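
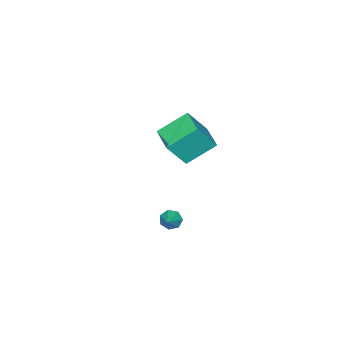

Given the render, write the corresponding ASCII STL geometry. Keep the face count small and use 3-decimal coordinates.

solid 
facet normal -0.752 -0.397 -0.526
outer loop
vertex 3.115 0.257 -1.394
vertex 2.791 0.152 -0.852
vertex 2.781 0.669 -1.228
endloop
endfacet
facet normal 0.553 0.655 -0.515
outer loop
vertex 3.115 0.257 -1.394
vertex 2.781 0.669 -1.228
vertex 3.769 0.668 -0.168
endloop
endfacet
facet normal -0.752 -0.397 -0.526
outer loop
vertex 2.781 0.669 -1.228
vertex 2.791 0.152 -0.852
vertex 2.455 0.692 -0.779
endloop
endfacet
facet normal 0.031 0.999 -0.028
outer loop
vertex 2.781 0.669 -1.228
vertex 2.455 0.692 -0.779
vertex 3.769 0.668 -0.168
endloop
endfacet
facet normal -0.752 -0.397 -0.526
outer loop
vertex 2.455 0.692 -0.779
vertex 2.791 0.152 -0.852
vertex 2.382 0.308 -0.385
endloop
endfacet
facet normal -0.285 0.712 0.641
outer loop
vertex 2.455 0.692 -0.779
vertex 2.382 0.308 -0.385
vertex 3.769 0.668 -0.168
endloop
endfacet
facet normal -0.752 -0.397 -0.526
outer loop
vertex 2.382 0.308 -0.385
vertex 2.791 0.152 -0.852
vertex 2.617 -0.194 -0.342
endloop
endfacet
facet normal -0.157 0.011 0.987
outer loop
vertex 2.382 0.308 -0.385
vertex 2.617 -0.194 -0.342
vertex 3.769 0.668 -0.168
endloop
endfacet
facet normal -0.752 -0.397 -0.526
outer loop
vertex 2.617 -0.194 -0.342
vertex 2.791 0.152 -0.852
vertex 2.983 -0.435 -0.684
endloop
endfacet
facet normal 0.320 -0.579 0.750
outer loop
vertex 2.617 -0.194 -0.342
vertex 2.983 -0.435 -0.684
vertex 3.769 0.668 -0.168
endloop
endfacet
facet normal -0.752 -0.397 -0.527
outer loop
vertex 2.983 -0.435 -0.684
vertex 2.791 0.152 -0.852
vertex 3.205 -0.234 -1.152
endloop
endfacet
facet normal 0.784 -0.610 0.110
outer loop
vertex 2.983 -0.435 -0.684
vertex 3.205 -0.234 -1.152
vertex 3.769 0.668 -0.168
endloop
endfacet
facet normal -0.752 -0.397 -0.526
outer loop
vertex 3.205 -0.234 -1.152
vertex 2.791 0.152 -0.852
vertex 3.115 0.257 -1.394
endloop
endfacet
facet normal 0.889 -0.061 -0.454
outer loop
vertex 3.205 -0.234 -1.152
vertex 3.115 0.257 -1.394
vertex 3.769 0.668 -0.168
endloop
endfacet
facet normal -0.662 0.492 0.566
outer loop
vertex -4.376 -4.28 1.507
vertex -3.362 -2.797 1.402
vertex -5.42 -3.689 -0.229
endloop
endfacet
facet normal -0.564 -0.824 0.058
outer loop
vertex -3.978 -4.763 -1.462
vertex -4.376 -4.28 1.507
vertex -5.42 -3.689 -0.229
endloop
endfacet
facet normal -0.662 0.492 0.566
outer loop
vertex -5.42 -3.689 -0.229
vertex -3.362 -2.797 1.402
vertex -4.406 -2.206 -0.334
endloop
endfacet
facet normal -0.495 0.280 -0.823
outer loop
vertex -4.406 -2.206 -0.334
vertex -3.978 -4.763 -1.462
vertex -5.42 -3.689 -0.229
endloop
endfacet
facet normal 0.495 -0.280 0.823
outer loop
vertex -4.376 -4.28 1.507
vertex -1.92 -3.871 0.169
vertex -3.362 -2.797 1.402
endloop
endfacet
facet normal -0.564 -0.824 0.058
outer loop
vertex -2.934 -5.354 0.274
vertex -4.376 -4.28 1.507
vertex -3.978 -4.763 -1.462
endloop
endfacet
facet normal 0.495 -0.280 0.823
outer loop
vertex -2.934 -5.354 0.274
vertex -1.92 -3.871 0.169
vertex -4.376 -4.28 1.507
endloop
endfacet
facet normal 0.564 0.824 -0.058
outer loop
vertex -3.362 -2.797 1.402
vertex -1.92 -3.871 0.169
vertex -4.406 -2.206 -0.334
endloop
endfacet
facet normal -0.495 0.280 -0.823
outer loop
vertex -2.964 -3.28 -1.567
vertex -3.978 -4.763 -1.462
vertex -4.406 -2.206 -0.334
endloop
endfacet
facet normal 0.564 0.824 -0.058
outer loop
vertex -4.406 -2.206 -0.334
vertex -1.92 -3.871 0.169
vertex -2.964 -3.28 -1.567
endloop
endfacet
facet normal 0.662 -0.492 -0.566
outer loop
vertex -2.964 -3.28 -1.567
vertex -2.934 -5.354 0.274
vertex -3.978 -4.763 -1.462
endloop
endfacet
facet normal 0.662 -0.492 -0.566
outer loop
vertex -1.92 -3.871 0.169
vertex -2.934 -5.354 0.274
vertex -2.964 -3.28 -1.567
endloop
endfacet

endsolid


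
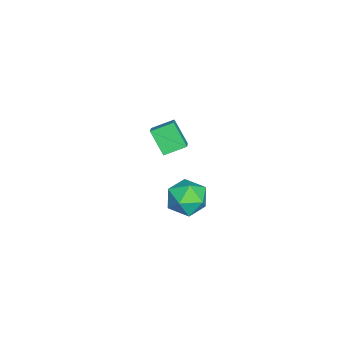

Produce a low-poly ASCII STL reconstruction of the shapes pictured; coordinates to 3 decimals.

solid 
facet normal -0.370 -0.499 0.784
outer loop
vertex -3.462 0.083 1.08
vertex -3.88 1.129 1.549
vertex -4.179 -0.022 0.675
endloop
endfacet
facet normal 0.342 -0.858 -0.384
outer loop
vertex -3.62 0.731 -0.509
vertex -3.462 0.083 1.08
vertex -4.179 -0.022 0.675
endloop
endfacet
facet normal -0.370 -0.499 0.784
outer loop
vertex -4.179 -0.022 0.675
vertex -3.88 1.129 1.549
vertex -4.596 1.024 1.144
endloop
endfacet
facet normal -0.864 -0.126 -0.488
outer loop
vertex -4.596 1.024 1.144
vertex -3.62 0.731 -0.509
vertex -4.179 -0.022 0.675
endloop
endfacet
facet normal 0.864 0.126 0.488
outer loop
vertex -3.462 0.083 1.08
vertex -3.321 1.882 0.365
vertex -3.88 1.129 1.549
endloop
endfacet
facet normal 0.343 -0.857 -0.384
outer loop
vertex -2.904 0.836 -0.104
vertex -3.462 0.083 1.08
vertex -3.62 0.731 -0.509
endloop
endfacet
facet normal 0.864 0.126 0.487
outer loop
vertex -2.904 0.836 -0.104
vertex -3.321 1.882 0.365
vertex -3.462 0.083 1.08
endloop
endfacet
facet normal -0.343 0.858 0.384
outer loop
vertex -3.88 1.129 1.549
vertex -3.321 1.882 0.365
vertex -4.596 1.024 1.144
endloop
endfacet
facet normal -0.864 -0.127 -0.488
outer loop
vertex -4.038 1.777 -0.04
vertex -3.62 0.731 -0.509
vertex -4.596 1.024 1.144
endloop
endfacet
facet normal -0.342 0.857 0.384
outer loop
vertex -4.596 1.024 1.144
vertex -3.321 1.882 0.365
vertex -4.038 1.777 -0.04
endloop
endfacet
facet normal 0.370 0.499 -0.784
outer loop
vertex -4.038 1.777 -0.04
vertex -2.904 0.836 -0.104
vertex -3.62 0.731 -0.509
endloop
endfacet
facet normal 0.370 0.499 -0.784
outer loop
vertex -3.321 1.882 0.365
vertex -2.904 0.836 -0.104
vertex -4.038 1.777 -0.04
endloop
endfacet
facet normal -0.638 0.730 -0.244
outer loop
vertex 2.079 3.73 1.255
vertex 1.271 3.077 1.416
vertex 1.638 3.663 2.207
endloop
endfacet
facet normal -0.045 0.998 0.049
outer loop
vertex 2.079 3.73 1.255
vertex 1.638 3.663 2.207
vertex 2.684 3.715 2.114
endloop
endfacet
facet normal 0.511 0.787 -0.346
outer loop
vertex 2.079 3.73 1.255
vertex 2.684 3.715 2.114
vertex 2.963 3.161 1.265
endloop
endfacet
facet normal 0.261 0.389 -0.884
outer loop
vertex 2.079 3.73 1.255
vertex 2.963 3.161 1.265
vertex 2.09 2.767 0.834
endloop
endfacet
facet normal -0.449 0.354 -0.820
outer loop
vertex 2.079 3.73 1.255
vertex 2.09 2.767 0.834
vertex 1.271 3.077 1.416
endloop
endfacet
facet normal 0.027 0.714 0.700
outer loop
vertex 2.684 3.715 2.114
vertex 1.638 3.663 2.207
vertex 2.25 3.053 2.806
endloop
endfacet
facet normal -0.933 0.280 0.225
outer loop
vertex 1.638 3.663 2.207
vertex 1.271 3.077 1.416
vertex 1.377 2.659 2.375
endloop
endfacet
facet normal -0.627 -0.328 -0.707
outer loop
vertex 1.271 3.077 1.416
vertex 2.09 2.767 0.834
vertex 1.656 2.105 1.526
endloop
endfacet
facet normal 0.522 -0.271 -0.809
outer loop
vertex 2.09 2.767 0.834
vertex 2.963 3.161 1.265
vertex 2.702 2.157 1.433
endloop
endfacet
facet normal 0.926 0.373 0.060
outer loop
vertex 2.963 3.161 1.265
vertex 2.684 3.715 2.114
vertex 3.069 2.743 2.224
endloop
endfacet
facet normal -0.261 -0.389 0.884
outer loop
vertex 2.261 2.09 2.385
vertex 2.25 3.053 2.806
vertex 1.377 2.659 2.375
endloop
endfacet
facet normal -0.511 -0.787 0.346
outer loop
vertex 2.261 2.09 2.385
vertex 1.377 2.659 2.375
vertex 1.656 2.105 1.526
endloop
endfacet
facet normal 0.045 -0.998 -0.049
outer loop
vertex 2.261 2.09 2.385
vertex 1.656 2.105 1.526
vertex 2.702 2.157 1.433
endloop
endfacet
facet normal 0.638 -0.730 0.244
outer loop
vertex 2.261 2.09 2.385
vertex 2.702 2.157 1.433
vertex 3.069 2.743 2.224
endloop
endfacet
facet normal 0.449 -0.354 0.820
outer loop
vertex 2.261 2.09 2.385
vertex 3.069 2.743 2.224
vertex 2.25 3.053 2.806
endloop
endfacet
facet normal -0.522 0.271 0.809
outer loop
vertex 1.377 2.659 2.375
vertex 2.25 3.053 2.806
vertex 1.638 3.663 2.207
endloop
endfacet
facet normal -0.926 -0.373 -0.060
outer loop
vertex 1.656 2.105 1.526
vertex 1.377 2.659 2.375
vertex 1.271 3.077 1.416
endloop
endfacet
facet normal -0.027 -0.714 -0.700
outer loop
vertex 2.702 2.157 1.433
vertex 1.656 2.105 1.526
vertex 2.09 2.767 0.834
endloop
endfacet
facet normal 0.933 -0.280 -0.225
outer loop
vertex 3.069 2.743 2.224
vertex 2.702 2.157 1.433
vertex 2.963 3.161 1.265
endloop
endfacet
facet normal 0.627 0.328 0.707
outer loop
vertex 2.25 3.053 2.806
vertex 3.069 2.743 2.224
vertex 2.684 3.715 2.114
endloop
endfacet

endsolid


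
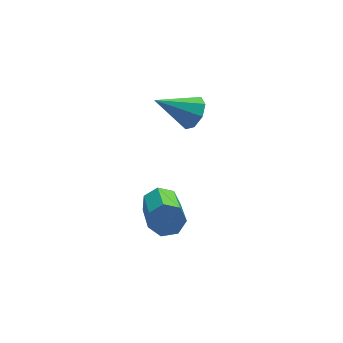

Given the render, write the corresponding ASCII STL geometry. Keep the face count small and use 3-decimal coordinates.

solid 
facet normal 0.828 0.017 -0.560
outer loop
vertex 1.099 2.694 1.778
vertex 0.846 2.391 1.395
vertex 0.9 2.929 1.491
endloop
endfacet
facet normal -0.029 0.764 0.645
outer loop
vertex 1.099 2.694 1.778
vertex 0.9 2.929 1.491
vertex -0.206 2.369 2.105
endloop
endfacet
facet normal 0.829 0.016 -0.558
outer loop
vertex 0.9 2.929 1.491
vertex 0.846 2.391 1.395
vertex 0.67 2.849 1.147
endloop
endfacet
facet normal -0.419 0.905 0.070
outer loop
vertex 0.9 2.929 1.491
vertex 0.67 2.849 1.147
vertex -0.206 2.369 2.105
endloop
endfacet
facet normal 0.829 0.016 -0.559
outer loop
vertex 0.67 2.849 1.147
vertex 0.846 2.391 1.395
vertex 0.543 2.5 0.949
endloop
endfacet
facet normal -0.746 0.513 -0.425
outer loop
vertex 0.67 2.849 1.147
vertex 0.543 2.5 0.949
vertex -0.206 2.369 2.105
endloop
endfacet
facet normal 0.829 0.017 -0.559
outer loop
vertex 0.543 2.5 0.949
vertex 0.846 2.391 1.395
vertex 0.594 2.087 1.012
endloop
endfacet
facet normal -0.815 -0.184 -0.549
outer loop
vertex 0.543 2.5 0.949
vertex 0.594 2.087 1.012
vertex -0.206 2.369 2.105
endloop
endfacet
facet normal 0.829 0.018 -0.560
outer loop
vertex 0.594 2.087 1.012
vertex 0.846 2.391 1.395
vertex 0.793 1.852 1.299
endloop
endfacet
facet normal -0.587 -0.777 -0.229
outer loop
vertex 0.594 2.087 1.012
vertex 0.793 1.852 1.299
vertex -0.206 2.369 2.105
endloop
endfacet
facet normal 0.829 0.018 -0.559
outer loop
vertex 0.793 1.852 1.299
vertex 0.846 2.391 1.395
vertex 1.023 1.932 1.643
endloop
endfacet
facet normal -0.197 -0.918 0.345
outer loop
vertex 0.793 1.852 1.299
vertex 1.023 1.932 1.643
vertex -0.206 2.369 2.105
endloop
endfacet
facet normal 0.829 0.018 -0.559
outer loop
vertex 1.023 1.932 1.643
vertex 0.846 2.391 1.395
vertex 1.149 2.281 1.841
endloop
endfacet
facet normal 0.130 -0.524 0.842
outer loop
vertex 1.023 1.932 1.643
vertex 1.149 2.281 1.841
vertex -0.206 2.369 2.105
endloop
endfacet
facet normal 0.829 0.015 -0.559
outer loop
vertex 1.149 2.281 1.841
vertex 0.846 2.391 1.395
vertex 1.099 2.694 1.778
endloop
endfacet
facet normal 0.199 0.171 0.965
outer loop
vertex 1.149 2.281 1.841
vertex 1.099 2.694 1.778
vertex -0.206 2.369 2.105
endloop
endfacet
facet normal 0.023 0.886 -0.462
outer loop
vertex -0.067 -0.036 -0.598
vertex -0.332 0.171 -0.214
vertex 0.174 0.131 -0.266
endloop
endfacet
facet normal 0.839 -0.268 -0.474
outer loop
vertex -0.067 -0.036 -0.598
vertex 0.174 0.131 -0.266
vertex -0.103 -1.437 0.13
endloop
endfacet
facet normal 0.838 -0.268 -0.475
outer loop
vertex -0.103 -1.437 0.13
vertex 0.174 0.131 -0.266
vertex 0.138 -1.271 0.462
endloop
endfacet
facet normal -0.023 -0.887 0.460
outer loop
vertex -0.103 -1.437 0.13
vertex 0.138 -1.271 0.462
vertex -0.368 -1.231 0.514
endloop
endfacet
facet normal 0.023 0.887 -0.460
outer loop
vertex 0.174 0.131 -0.266
vertex -0.332 0.171 -0.214
vertex 0.034 0.327 0.105
endloop
endfacet
facet normal 0.948 0.127 0.291
outer loop
vertex 0.174 0.131 -0.266
vertex 0.034 0.327 0.105
vertex 0.138 -1.271 0.462
endloop
endfacet
facet normal 0.948 0.127 0.291
outer loop
vertex 0.138 -1.271 0.462
vertex 0.034 0.327 0.105
vertex -0.002 -1.074 0.833
endloop
endfacet
facet normal -0.023 -0.886 0.462
outer loop
vertex 0.138 -1.271 0.462
vertex -0.002 -1.074 0.833
vertex -0.368 -1.231 0.514
endloop
endfacet
facet normal 0.023 0.887 -0.461
outer loop
vertex 0.034 0.327 0.105
vertex -0.332 0.171 -0.214
vertex -0.381 0.406 0.236
endloop
endfacet
facet normal 0.345 0.426 0.836
outer loop
vertex 0.034 0.327 0.105
vertex -0.381 0.406 0.236
vertex -0.002 -1.074 0.833
endloop
endfacet
facet normal 0.343 0.426 0.837
outer loop
vertex -0.002 -1.074 0.833
vertex -0.381 0.406 0.236
vertex -0.418 -0.996 0.964
endloop
endfacet
facet normal -0.021 -0.887 0.461
outer loop
vertex -0.002 -1.074 0.833
vertex -0.418 -0.996 0.964
vertex -0.368 -1.231 0.514
endloop
endfacet
facet normal 0.024 0.887 -0.461
outer loop
vertex -0.381 0.406 0.236
vertex -0.332 0.171 -0.214
vertex -0.759 0.308 0.028
endloop
endfacet
facet normal -0.519 0.405 0.753
outer loop
vertex -0.381 0.406 0.236
vertex -0.759 0.308 0.028
vertex -0.418 -0.996 0.964
endloop
endfacet
facet normal -0.519 0.405 0.753
outer loop
vertex -0.418 -0.996 0.964
vertex -0.759 0.308 0.028
vertex -0.796 -1.094 0.756
endloop
endfacet
facet normal -0.023 -0.887 0.461
outer loop
vertex -0.418 -0.996 0.964
vertex -0.796 -1.094 0.756
vertex -0.368 -1.231 0.514
endloop
endfacet
facet normal 0.023 0.887 -0.461
outer loop
vertex -0.759 0.308 0.028
vertex -0.332 0.171 -0.214
vertex -0.815 0.106 -0.363
endloop
endfacet
facet normal -0.992 0.079 0.101
outer loop
vertex -0.759 0.308 0.028
vertex -0.815 0.106 -0.363
vertex -0.796 -1.094 0.756
endloop
endfacet
facet normal -0.992 0.079 0.102
outer loop
vertex -0.796 -1.094 0.756
vertex -0.815 0.106 -0.363
vertex -0.852 -1.295 0.366
endloop
endfacet
facet normal -0.024 -0.887 0.461
outer loop
vertex -0.796 -1.094 0.756
vertex -0.852 -1.295 0.366
vertex -0.368 -1.231 0.514
endloop
endfacet
facet normal 0.023 0.887 -0.462
outer loop
vertex -0.815 0.106 -0.363
vertex -0.332 0.171 -0.214
vertex -0.507 -0.047 -0.641
endloop
endfacet
facet normal -0.717 -0.307 -0.626
outer loop
vertex -0.815 0.106 -0.363
vertex -0.507 -0.047 -0.641
vertex -0.852 -1.295 0.366
endloop
endfacet
facet normal -0.717 -0.307 -0.626
outer loop
vertex -0.852 -1.295 0.366
vertex -0.507 -0.047 -0.641
vertex -0.544 -1.448 0.088
endloop
endfacet
facet normal -0.024 -0.887 0.462
outer loop
vertex -0.852 -1.295 0.366
vertex -0.544 -1.448 0.088
vertex -0.368 -1.231 0.514
endloop
endfacet
facet normal 0.023 0.887 -0.462
outer loop
vertex -0.507 -0.047 -0.641
vertex -0.332 0.171 -0.214
vertex -0.067 -0.036 -0.598
endloop
endfacet
facet normal 0.098 -0.461 -0.882
outer loop
vertex -0.507 -0.047 -0.641
vertex -0.067 -0.036 -0.598
vertex -0.544 -1.448 0.088
endloop
endfacet
facet normal 0.096 -0.461 -0.882
outer loop
vertex -0.544 -1.448 0.088
vertex -0.067 -0.036 -0.598
vertex -0.103 -1.437 0.13
endloop
endfacet
facet normal -0.022 -0.887 0.461
outer loop
vertex -0.544 -1.448 0.088
vertex -0.103 -1.437 0.13
vertex -0.368 -1.231 0.514
endloop
endfacet

endsolid


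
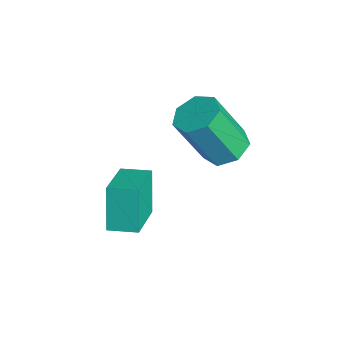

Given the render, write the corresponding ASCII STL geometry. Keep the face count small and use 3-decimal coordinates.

solid 
facet normal 0.068 0.453 -0.889
outer loop
vertex 1.932 0.594 1.17
vertex 1.285 1.117 1.387
vertex 2.129 1.229 1.509
endloop
endfacet
facet normal 0.962 -0.265 -0.062
outer loop
vertex 1.932 0.594 1.17
vertex 2.129 1.229 1.509
vertex 1.783 -0.399 3.116
endloop
endfacet
facet normal 0.962 -0.265 -0.061
outer loop
vertex 1.783 -0.399 3.116
vertex 2.129 1.229 1.509
vertex 1.979 0.236 3.455
endloop
endfacet
facet normal -0.068 -0.454 0.889
outer loop
vertex 1.783 -0.399 3.116
vertex 1.979 0.236 3.455
vertex 1.135 0.123 3.333
endloop
endfacet
facet normal 0.068 0.453 -0.889
outer loop
vertex 2.129 1.229 1.509
vertex 1.285 1.117 1.387
vertex 1.689 1.78 1.756
endloop
endfacet
facet normal 0.805 0.501 0.318
outer loop
vertex 2.129 1.229 1.509
vertex 1.689 1.78 1.756
vertex 1.979 0.236 3.455
endloop
endfacet
facet normal 0.806 0.500 0.317
outer loop
vertex 1.979 0.236 3.455
vertex 1.689 1.78 1.756
vertex 1.54 0.786 3.702
endloop
endfacet
facet normal -0.068 -0.453 0.889
outer loop
vertex 1.979 0.236 3.455
vertex 1.54 0.786 3.702
vertex 1.135 0.123 3.333
endloop
endfacet
facet normal 0.068 0.453 -0.889
outer loop
vertex 1.689 1.78 1.756
vertex 1.285 1.117 1.387
vertex 0.946 1.831 1.725
endloop
endfacet
facet normal 0.042 0.888 0.457
outer loop
vertex 1.689 1.78 1.756
vertex 0.946 1.831 1.725
vertex 1.54 0.786 3.702
endloop
endfacet
facet normal 0.043 0.889 0.457
outer loop
vertex 1.54 0.786 3.702
vertex 0.946 1.831 1.725
vertex 0.796 0.838 3.671
endloop
endfacet
facet normal -0.069 -0.453 0.889
outer loop
vertex 1.54 0.786 3.702
vertex 0.796 0.838 3.671
vertex 1.135 0.123 3.333
endloop
endfacet
facet normal 0.068 0.453 -0.889
outer loop
vertex 0.946 1.831 1.725
vertex 1.285 1.117 1.387
vertex 0.457 1.344 1.439
endloop
endfacet
facet normal -0.753 0.608 0.252
outer loop
vertex 0.946 1.831 1.725
vertex 0.457 1.344 1.439
vertex 0.796 0.838 3.671
endloop
endfacet
facet normal -0.753 0.608 0.252
outer loop
vertex 0.796 0.838 3.671
vertex 0.457 1.344 1.439
vertex 0.307 0.351 3.386
endloop
endfacet
facet normal -0.068 -0.452 0.889
outer loop
vertex 0.796 0.838 3.671
vertex 0.307 0.351 3.386
vertex 1.135 0.123 3.333
endloop
endfacet
facet normal 0.068 0.453 -0.889
outer loop
vertex 0.457 1.344 1.439
vertex 1.285 1.117 1.387
vertex 0.592 0.686 1.114
endloop
endfacet
facet normal -0.981 -0.131 -0.142
outer loop
vertex 0.457 1.344 1.439
vertex 0.592 0.686 1.114
vertex 0.307 0.351 3.386
endloop
endfacet
facet normal -0.981 -0.131 -0.142
outer loop
vertex 0.307 0.351 3.386
vertex 0.592 0.686 1.114
vertex 0.442 -0.307 3.06
endloop
endfacet
facet normal -0.068 -0.454 0.888
outer loop
vertex 0.307 0.351 3.386
vertex 0.442 -0.307 3.06
vertex 1.135 0.123 3.333
endloop
endfacet
facet normal 0.068 0.453 -0.889
outer loop
vertex 0.592 0.686 1.114
vertex 1.285 1.117 1.387
vertex 1.249 0.352 0.994
endloop
endfacet
facet normal -0.470 -0.771 -0.430
outer loop
vertex 0.592 0.686 1.114
vertex 1.249 0.352 0.994
vertex 0.442 -0.307 3.06
endloop
endfacet
facet normal -0.470 -0.771 -0.430
outer loop
vertex 0.442 -0.307 3.06
vertex 1.249 0.352 0.994
vertex 1.099 -0.641 2.94
endloop
endfacet
facet normal -0.068 -0.454 0.888
outer loop
vertex 0.442 -0.307 3.06
vertex 1.099 -0.641 2.94
vertex 1.135 0.123 3.333
endloop
endfacet
facet normal 0.068 0.453 -0.889
outer loop
vertex 1.249 0.352 0.994
vertex 1.285 1.117 1.387
vertex 1.932 0.594 1.17
endloop
endfacet
facet normal 0.395 -0.830 -0.393
outer loop
vertex 1.249 0.352 0.994
vertex 1.932 0.594 1.17
vertex 1.099 -0.641 2.94
endloop
endfacet
facet normal 0.395 -0.830 -0.393
outer loop
vertex 1.099 -0.641 2.94
vertex 1.932 0.594 1.17
vertex 1.783 -0.399 3.116
endloop
endfacet
facet normal -0.068 -0.454 0.888
outer loop
vertex 1.099 -0.641 2.94
vertex 1.783 -0.399 3.116
vertex 1.135 0.123 3.333
endloop
endfacet
facet normal -0.787 0.454 -0.418
outer loop
vertex 1.155 -2.39 1.167
vertex 1.631 -1.481 1.258
vertex 1.825 -2.593 -0.316
endloop
endfacet
facet normal -0.462 -0.883 -0.088
outer loop
vertex 3.329 -3.459 0.482
vertex 1.155 -2.39 1.167
vertex 1.825 -2.593 -0.316
endloop
endfacet
facet normal -0.787 0.454 -0.418
outer loop
vertex 1.825 -2.593 -0.316
vertex 1.631 -1.481 1.258
vertex 2.301 -1.684 -0.225
endloop
endfacet
facet normal 0.409 -0.123 -0.904
outer loop
vertex 2.301 -1.684 -0.225
vertex 3.329 -3.459 0.482
vertex 1.825 -2.593 -0.316
endloop
endfacet
facet normal -0.409 0.123 0.904
outer loop
vertex 1.155 -2.39 1.167
vertex 3.135 -2.347 2.056
vertex 1.631 -1.481 1.258
endloop
endfacet
facet normal -0.462 -0.883 -0.088
outer loop
vertex 2.659 -3.256 1.965
vertex 1.155 -2.39 1.167
vertex 3.329 -3.459 0.482
endloop
endfacet
facet normal -0.409 0.123 0.904
outer loop
vertex 2.659 -3.256 1.965
vertex 3.135 -2.347 2.056
vertex 1.155 -2.39 1.167
endloop
endfacet
facet normal 0.462 0.883 0.088
outer loop
vertex 1.631 -1.481 1.258
vertex 3.135 -2.347 2.056
vertex 2.301 -1.684 -0.225
endloop
endfacet
facet normal 0.409 -0.123 -0.904
outer loop
vertex 3.805 -2.55 0.573
vertex 3.329 -3.459 0.482
vertex 2.301 -1.684 -0.225
endloop
endfacet
facet normal 0.462 0.883 0.088
outer loop
vertex 2.301 -1.684 -0.225
vertex 3.135 -2.347 2.056
vertex 3.805 -2.55 0.573
endloop
endfacet
facet normal 0.787 -0.454 0.418
outer loop
vertex 3.805 -2.55 0.573
vertex 2.659 -3.256 1.965
vertex 3.329 -3.459 0.482
endloop
endfacet
facet normal 0.787 -0.454 0.418
outer loop
vertex 3.135 -2.347 2.056
vertex 2.659 -3.256 1.965
vertex 3.805 -2.55 0.573
endloop
endfacet

endsolid


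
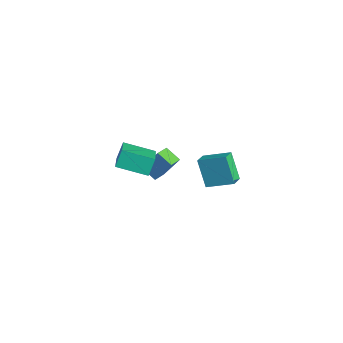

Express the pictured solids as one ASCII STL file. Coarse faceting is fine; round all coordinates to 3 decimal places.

solid 
facet normal -0.581 -0.766 0.275
outer loop
vertex 1.984 -3.859 4.034
vertex 0.499 -3.062 3.115
vertex 2.237 -4.35 3.2
endloop
endfacet
facet normal 0.774 -0.415 0.479
outer loop
vertex 3.201 -3.078 2.745
vertex 1.984 -3.859 4.034
vertex 2.237 -4.35 3.2
endloop
endfacet
facet normal -0.581 -0.766 0.275
outer loop
vertex 2.237 -4.35 3.2
vertex 0.499 -3.062 3.115
vertex 0.751 -3.553 2.281
endloop
endfacet
facet normal 0.253 -0.490 -0.834
outer loop
vertex 0.751 -3.553 2.281
vertex 3.201 -3.078 2.745
vertex 2.237 -4.35 3.2
endloop
endfacet
facet normal -0.253 0.490 0.834
outer loop
vertex 1.984 -3.859 4.034
vertex 1.463 -1.79 2.66
vertex 0.499 -3.062 3.115
endloop
endfacet
facet normal 0.774 -0.416 0.478
outer loop
vertex 2.949 -2.587 3.579
vertex 1.984 -3.859 4.034
vertex 3.201 -3.078 2.745
endloop
endfacet
facet normal -0.253 0.490 0.834
outer loop
vertex 2.949 -2.587 3.579
vertex 1.463 -1.79 2.66
vertex 1.984 -3.859 4.034
endloop
endfacet
facet normal -0.774 0.415 -0.478
outer loop
vertex 0.499 -3.062 3.115
vertex 1.463 -1.79 2.66
vertex 0.751 -3.553 2.281
endloop
endfacet
facet normal 0.253 -0.490 -0.834
outer loop
vertex 1.716 -2.281 1.826
vertex 3.201 -3.078 2.745
vertex 0.751 -3.553 2.281
endloop
endfacet
facet normal -0.773 0.415 -0.479
outer loop
vertex 0.751 -3.553 2.281
vertex 1.463 -1.79 2.66
vertex 1.716 -2.281 1.826
endloop
endfacet
facet normal 0.581 0.766 -0.275
outer loop
vertex 1.716 -2.281 1.826
vertex 2.949 -2.587 3.579
vertex 3.201 -3.078 2.745
endloop
endfacet
facet normal 0.581 0.766 -0.275
outer loop
vertex 1.463 -1.79 2.66
vertex 2.949 -2.587 3.579
vertex 1.716 -2.281 1.826
endloop
endfacet
facet normal -0.508 -0.015 0.861
outer loop
vertex -1.618 2.203 -2.338
vertex -0.644 3.34 -1.744
vertex -2.164 2.834 -2.649
endloop
endfacet
facet normal -0.605 -0.705 -0.369
outer loop
vertex -1.276 2.86 -4.156
vertex -1.618 2.203 -2.338
vertex -2.164 2.834 -2.649
endloop
endfacet
facet normal -0.508 -0.015 0.861
outer loop
vertex -2.164 2.834 -2.649
vertex -0.644 3.34 -1.744
vertex -1.19 3.97 -2.055
endloop
endfacet
facet normal -0.613 0.708 -0.349
outer loop
vertex -1.19 3.97 -2.055
vertex -1.276 2.86 -4.156
vertex -2.164 2.834 -2.649
endloop
endfacet
facet normal 0.614 -0.708 0.349
outer loop
vertex -1.618 2.203 -2.338
vertex 0.244 3.366 -3.251
vertex -0.644 3.34 -1.744
endloop
endfacet
facet normal -0.605 -0.706 -0.369
outer loop
vertex -0.73 2.23 -3.845
vertex -1.618 2.203 -2.338
vertex -1.276 2.86 -4.156
endloop
endfacet
facet normal 0.614 -0.708 0.349
outer loop
vertex -0.73 2.23 -3.845
vertex 0.244 3.366 -3.251
vertex -1.618 2.203 -2.338
endloop
endfacet
facet normal 0.605 0.706 0.369
outer loop
vertex -0.644 3.34 -1.744
vertex 0.244 3.366 -3.251
vertex -1.19 3.97 -2.055
endloop
endfacet
facet normal -0.614 0.708 -0.349
outer loop
vertex -0.302 3.997 -3.562
vertex -1.276 2.86 -4.156
vertex -1.19 3.97 -2.055
endloop
endfacet
facet normal 0.605 0.705 0.369
outer loop
vertex -1.19 3.97 -2.055
vertex 0.244 3.366 -3.251
vertex -0.302 3.997 -3.562
endloop
endfacet
facet normal 0.508 0.015 -0.861
outer loop
vertex -0.302 3.997 -3.562
vertex -0.73 2.23 -3.845
vertex -1.276 2.86 -4.156
endloop
endfacet
facet normal 0.508 0.015 -0.861
outer loop
vertex 0.244 3.366 -3.251
vertex -0.73 2.23 -3.845
vertex -0.302 3.997 -3.562
endloop
endfacet
facet normal -0.504 0.816 -0.282
outer loop
vertex 0.36 -0.624 1.536
vertex 1.143 -0.295 1.088
vertex -0.052 -1.299 0.321
endloop
endfacet
facet normal -0.815 -0.343 0.467
outer loop
vertex 0.397 -2.025 0.572
vertex 0.36 -0.624 1.536
vertex -0.052 -1.299 0.321
endloop
endfacet
facet normal -0.504 0.816 -0.282
outer loop
vertex -0.052 -1.299 0.321
vertex 1.143 -0.295 1.088
vertex 0.731 -0.97 -0.127
endloop
endfacet
facet normal -0.284 -0.465 -0.838
outer loop
vertex 0.731 -0.97 -0.127
vertex 0.397 -2.025 0.572
vertex -0.052 -1.299 0.321
endloop
endfacet
facet normal 0.284 0.465 0.838
outer loop
vertex 0.36 -0.624 1.536
vertex 1.592 -1.021 1.339
vertex 1.143 -0.295 1.088
endloop
endfacet
facet normal -0.815 -0.343 0.467
outer loop
vertex 0.809 -1.35 1.787
vertex 0.36 -0.624 1.536
vertex 0.397 -2.025 0.572
endloop
endfacet
facet normal 0.284 0.465 0.838
outer loop
vertex 0.809 -1.35 1.787
vertex 1.592 -1.021 1.339
vertex 0.36 -0.624 1.536
endloop
endfacet
facet normal 0.815 0.343 -0.467
outer loop
vertex 1.143 -0.295 1.088
vertex 1.592 -1.021 1.339
vertex 0.731 -0.97 -0.127
endloop
endfacet
facet normal -0.284 -0.465 -0.838
outer loop
vertex 1.18 -1.696 0.124
vertex 0.397 -2.025 0.572
vertex 0.731 -0.97 -0.127
endloop
endfacet
facet normal 0.815 0.343 -0.467
outer loop
vertex 0.731 -0.97 -0.127
vertex 1.592 -1.021 1.339
vertex 1.18 -1.696 0.124
endloop
endfacet
facet normal 0.504 -0.816 0.282
outer loop
vertex 1.18 -1.696 0.124
vertex 0.809 -1.35 1.787
vertex 0.397 -2.025 0.572
endloop
endfacet
facet normal 0.504 -0.816 0.282
outer loop
vertex 1.592 -1.021 1.339
vertex 0.809 -1.35 1.787
vertex 1.18 -1.696 0.124
endloop
endfacet

endsolid


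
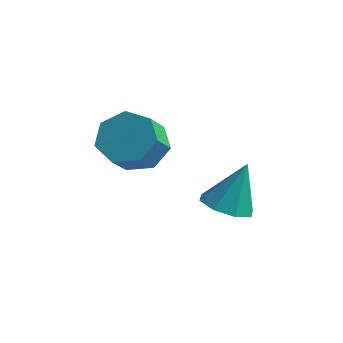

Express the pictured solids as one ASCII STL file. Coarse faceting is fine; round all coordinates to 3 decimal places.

solid 
facet normal -0.187 -0.364 -0.912
outer loop
vertex -0.364 0.947 -3.836
vertex -1.285 0.952 -3.649
vertex -0.678 1.567 -4.019
endloop
endfacet
facet normal 0.876 0.472 0.095
outer loop
vertex -0.364 0.947 -3.836
vertex -0.678 1.567 -4.019
vertex -0.935 1.628 -1.951
endloop
endfacet
facet normal -0.189 -0.363 -0.913
outer loop
vertex -0.678 1.567 -4.019
vertex -1.285 0.952 -3.649
vertex -1.348 1.828 -3.984
endloop
endfacet
facet normal 0.364 0.931 0.018
outer loop
vertex -0.678 1.567 -4.019
vertex -1.348 1.828 -3.984
vertex -0.935 1.628 -1.951
endloop
endfacet
facet normal -0.188 -0.363 -0.913
outer loop
vertex -1.348 1.828 -3.984
vertex -1.285 0.952 -3.649
vertex -1.981 1.575 -3.753
endloop
endfacet
facet normal -0.317 0.935 0.156
outer loop
vertex -1.348 1.828 -3.984
vertex -1.981 1.575 -3.753
vertex -0.935 1.628 -1.951
endloop
endfacet
facet normal -0.189 -0.363 -0.912
outer loop
vertex -1.981 1.575 -3.753
vertex -1.285 0.952 -3.649
vertex -2.206 0.958 -3.461
endloop
endfacet
facet normal -0.764 0.482 0.429
outer loop
vertex -1.981 1.575 -3.753
vertex -2.206 0.958 -3.461
vertex -0.935 1.628 -1.951
endloop
endfacet
facet normal -0.189 -0.363 -0.913
outer loop
vertex -2.206 0.958 -3.461
vertex -1.285 0.952 -3.649
vertex -1.892 0.337 -3.279
endloop
endfacet
facet normal -0.717 -0.164 0.677
outer loop
vertex -2.206 0.958 -3.461
vertex -1.892 0.337 -3.279
vertex -0.935 1.628 -1.951
endloop
endfacet
facet normal -0.188 -0.363 -0.912
outer loop
vertex -1.892 0.337 -3.279
vertex -1.285 0.952 -3.649
vertex -1.222 0.076 -3.313
endloop
endfacet
facet normal -0.205 -0.624 0.754
outer loop
vertex -1.892 0.337 -3.279
vertex -1.222 0.076 -3.313
vertex -0.935 1.628 -1.951
endloop
endfacet
facet normal -0.188 -0.363 -0.912
outer loop
vertex -1.222 0.076 -3.313
vertex -1.285 0.952 -3.649
vertex -0.589 0.329 -3.544
endloop
endfacet
facet normal 0.476 -0.628 0.616
outer loop
vertex -1.222 0.076 -3.313
vertex -0.589 0.329 -3.544
vertex -0.935 1.628 -1.951
endloop
endfacet
facet normal -0.187 -0.363 -0.913
outer loop
vertex -0.589 0.329 -3.544
vertex -1.285 0.952 -3.649
vertex -0.364 0.947 -3.836
endloop
endfacet
facet normal 0.923 -0.174 0.343
outer loop
vertex -0.589 0.329 -3.544
vertex -0.364 0.947 -3.836
vertex -0.935 1.628 -1.951
endloop
endfacet
facet normal -0.103 0.719 -0.687
outer loop
vertex -2.203 -0.82 -0.368
vertex -3.196 -1.04 -0.45
vertex -2.741 -0.376 0.177
endloop
endfacet
facet normal 0.787 0.481 0.386
outer loop
vertex -2.203 -0.82 -0.368
vertex -2.741 -0.376 0.177
vertex -2.072 -1.74 0.511
endloop
endfacet
facet normal 0.788 0.481 0.385
outer loop
vertex -2.072 -1.74 0.511
vertex -2.741 -0.376 0.177
vertex -2.609 -1.296 1.056
endloop
endfacet
facet normal 0.103 -0.719 0.687
outer loop
vertex -2.072 -1.74 0.511
vertex -2.609 -1.296 1.056
vertex -3.064 -1.96 0.43
endloop
endfacet
facet normal -0.103 0.719 -0.687
outer loop
vertex -2.741 -0.376 0.177
vertex -3.196 -1.04 -0.45
vertex -3.621 -0.432 0.25
endloop
endfacet
facet normal 0.016 0.692 0.722
outer loop
vertex -2.741 -0.376 0.177
vertex -3.621 -0.432 0.25
vertex -2.609 -1.296 1.056
endloop
endfacet
facet normal 0.017 0.692 0.721
outer loop
vertex -2.609 -1.296 1.056
vertex -3.621 -0.432 0.25
vertex -3.49 -1.352 1.13
endloop
endfacet
facet normal 0.103 -0.719 0.687
outer loop
vertex -2.609 -1.296 1.056
vertex -3.49 -1.352 1.13
vertex -3.064 -1.96 0.43
endloop
endfacet
facet normal -0.103 0.719 -0.687
outer loop
vertex -3.621 -0.432 0.25
vertex -3.196 -1.04 -0.45
vertex -4.181 -0.946 -0.204
endloop
endfacet
facet normal -0.768 0.382 0.514
outer loop
vertex -3.621 -0.432 0.25
vertex -4.181 -0.946 -0.204
vertex -3.49 -1.352 1.13
endloop
endfacet
facet normal -0.768 0.382 0.514
outer loop
vertex -3.49 -1.352 1.13
vertex -4.181 -0.946 -0.204
vertex -4.05 -1.866 0.676
endloop
endfacet
facet normal 0.103 -0.719 0.687
outer loop
vertex -3.49 -1.352 1.13
vertex -4.05 -1.866 0.676
vertex -3.064 -1.96 0.43
endloop
endfacet
facet normal -0.103 0.719 -0.687
outer loop
vertex -4.181 -0.946 -0.204
vertex -3.196 -1.04 -0.45
vertex -3.999 -1.53 -0.843
endloop
endfacet
facet normal -0.973 -0.215 -0.080
outer loop
vertex -4.181 -0.946 -0.204
vertex -3.999 -1.53 -0.843
vertex -4.05 -1.866 0.676
endloop
endfacet
facet normal -0.973 -0.215 -0.080
outer loop
vertex -4.05 -1.866 0.676
vertex -3.999 -1.53 -0.843
vertex -3.868 -2.451 0.037
endloop
endfacet
facet normal 0.103 -0.719 0.687
outer loop
vertex -4.05 -1.866 0.676
vertex -3.868 -2.451 0.037
vertex -3.064 -1.96 0.43
endloop
endfacet
facet normal -0.102 0.719 -0.687
outer loop
vertex -3.999 -1.53 -0.843
vertex -3.196 -1.04 -0.45
vertex -3.212 -1.746 -1.186
endloop
endfacet
facet normal -0.446 -0.651 -0.614
outer loop
vertex -3.999 -1.53 -0.843
vertex -3.212 -1.746 -1.186
vertex -3.868 -2.451 0.037
endloop
endfacet
facet normal -0.446 -0.651 -0.614
outer loop
vertex -3.868 -2.451 0.037
vertex -3.212 -1.746 -1.186
vertex -3.081 -2.666 -0.306
endloop
endfacet
facet normal 0.103 -0.719 0.687
outer loop
vertex -3.868 -2.451 0.037
vertex -3.081 -2.666 -0.306
vertex -3.064 -1.96 0.43
endloop
endfacet
facet normal -0.103 0.719 -0.687
outer loop
vertex -3.212 -1.746 -1.186
vertex -3.196 -1.04 -0.45
vertex -2.413 -1.43 -0.975
endloop
endfacet
facet normal 0.417 -0.597 -0.686
outer loop
vertex -3.212 -1.746 -1.186
vertex -2.413 -1.43 -0.975
vertex -3.081 -2.666 -0.306
endloop
endfacet
facet normal 0.417 -0.596 -0.686
outer loop
vertex -3.081 -2.666 -0.306
vertex -2.413 -1.43 -0.975
vertex -2.281 -2.35 -0.095
endloop
endfacet
facet normal 0.103 -0.719 0.687
outer loop
vertex -3.081 -2.666 -0.306
vertex -2.281 -2.35 -0.095
vertex -3.064 -1.96 0.43
endloop
endfacet
facet normal -0.103 0.719 -0.687
outer loop
vertex -2.413 -1.43 -0.975
vertex -3.196 -1.04 -0.45
vertex -2.203 -0.82 -0.368
endloop
endfacet
facet normal 0.966 -0.092 -0.241
outer loop
vertex -2.413 -1.43 -0.975
vertex -2.203 -0.82 -0.368
vertex -2.281 -2.35 -0.095
endloop
endfacet
facet normal 0.966 -0.092 -0.240
outer loop
vertex -2.281 -2.35 -0.095
vertex -2.203 -0.82 -0.368
vertex -2.072 -1.74 0.511
endloop
endfacet
facet normal 0.103 -0.719 0.688
outer loop
vertex -2.281 -2.35 -0.095
vertex -2.072 -1.74 0.511
vertex -3.064 -1.96 0.43
endloop
endfacet

endsolid


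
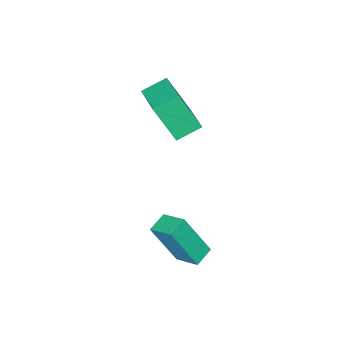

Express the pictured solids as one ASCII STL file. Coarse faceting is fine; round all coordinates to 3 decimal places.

solid 
facet normal -0.835 0.385 0.392
outer loop
vertex -2.513 -3.045 0.651
vertex -1.552 -1.473 1.154
vertex -2.976 -2.174 -1.191
endloop
endfacet
facet normal -0.503 -0.824 -0.263
outer loop
vertex -1.948 -2.647 -1.674
vertex -2.513 -3.045 0.651
vertex -2.976 -2.174 -1.191
endloop
endfacet
facet normal -0.835 0.385 0.392
outer loop
vertex -2.976 -2.174 -1.191
vertex -1.552 -1.473 1.154
vertex -2.015 -0.601 -0.689
endloop
endfacet
facet normal -0.222 0.417 -0.881
outer loop
vertex -2.015 -0.601 -0.689
vertex -1.948 -2.647 -1.674
vertex -2.976 -2.174 -1.191
endloop
endfacet
facet normal 0.222 -0.418 0.881
outer loop
vertex -2.513 -3.045 0.651
vertex -0.524 -1.946 0.671
vertex -1.552 -1.473 1.154
endloop
endfacet
facet normal -0.503 -0.823 -0.263
outer loop
vertex -1.485 -3.519 0.169
vertex -2.513 -3.045 0.651
vertex -1.948 -2.647 -1.674
endloop
endfacet
facet normal 0.221 -0.417 0.882
outer loop
vertex -1.485 -3.519 0.169
vertex -0.524 -1.946 0.671
vertex -2.513 -3.045 0.651
endloop
endfacet
facet normal 0.503 0.823 0.263
outer loop
vertex -1.552 -1.473 1.154
vertex -0.524 -1.946 0.671
vertex -2.015 -0.601 -0.689
endloop
endfacet
facet normal -0.221 0.417 -0.882
outer loop
vertex -0.987 -1.075 -1.171
vertex -1.948 -2.647 -1.674
vertex -2.015 -0.601 -0.689
endloop
endfacet
facet normal 0.503 0.823 0.263
outer loop
vertex -2.015 -0.601 -0.689
vertex -0.524 -1.946 0.671
vertex -0.987 -1.075 -1.171
endloop
endfacet
facet normal 0.835 -0.385 -0.392
outer loop
vertex -0.987 -1.075 -1.171
vertex -1.485 -3.519 0.169
vertex -1.948 -2.647 -1.674
endloop
endfacet
facet normal 0.835 -0.385 -0.392
outer loop
vertex -0.524 -1.946 0.671
vertex -1.485 -3.519 0.169
vertex -0.987 -1.075 -1.171
endloop
endfacet
facet normal -0.959 -0.110 0.262
outer loop
vertex 2.126 1.142 -2.177
vertex 2.133 2.257 -1.682
vertex 1.515 1.982 -4.06
endloop
endfacet
facet normal -0.005 -0.914 -0.406
outer loop
vertex 2.387 2.083 -4.298
vertex 2.126 1.142 -2.177
vertex 1.515 1.982 -4.06
endloop
endfacet
facet normal -0.959 -0.111 0.262
outer loop
vertex 1.515 1.982 -4.06
vertex 2.133 2.257 -1.682
vertex 1.521 3.097 -3.565
endloop
endfacet
facet normal -0.284 0.390 -0.876
outer loop
vertex 1.521 3.097 -3.565
vertex 2.387 2.083 -4.298
vertex 1.515 1.982 -4.06
endloop
endfacet
facet normal 0.284 -0.391 0.876
outer loop
vertex 2.126 1.142 -2.177
vertex 3.005 2.358 -1.92
vertex 2.133 2.257 -1.682
endloop
endfacet
facet normal -0.005 -0.914 -0.406
outer loop
vertex 2.999 1.243 -2.415
vertex 2.126 1.142 -2.177
vertex 2.387 2.083 -4.298
endloop
endfacet
facet normal 0.284 -0.390 0.876
outer loop
vertex 2.999 1.243 -2.415
vertex 3.005 2.358 -1.92
vertex 2.126 1.142 -2.177
endloop
endfacet
facet normal 0.005 0.914 0.406
outer loop
vertex 2.133 2.257 -1.682
vertex 3.005 2.358 -1.92
vertex 1.521 3.097 -3.565
endloop
endfacet
facet normal -0.284 0.391 -0.876
outer loop
vertex 2.394 3.198 -3.803
vertex 2.387 2.083 -4.298
vertex 1.521 3.097 -3.565
endloop
endfacet
facet normal 0.005 0.914 0.406
outer loop
vertex 1.521 3.097 -3.565
vertex 3.005 2.358 -1.92
vertex 2.394 3.198 -3.803
endloop
endfacet
facet normal 0.959 0.110 -0.262
outer loop
vertex 2.394 3.198 -3.803
vertex 2.999 1.243 -2.415
vertex 2.387 2.083 -4.298
endloop
endfacet
facet normal 0.959 0.111 -0.262
outer loop
vertex 3.005 2.358 -1.92
vertex 2.999 1.243 -2.415
vertex 2.394 3.198 -3.803
endloop
endfacet

endsolid


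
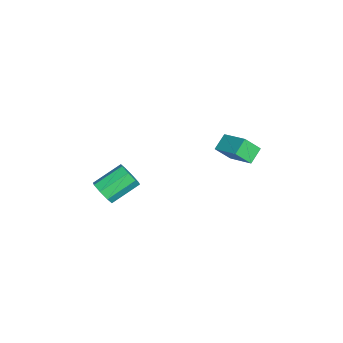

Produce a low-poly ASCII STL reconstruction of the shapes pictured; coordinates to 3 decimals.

solid 
facet normal 0.428 -0.756 -0.495
outer loop
vertex 2.842 -4.315 0.46
vertex 2.362 -4.255 -0.046
vertex 2.993 -3.976 0.073
endloop
endfacet
facet normal 0.859 0.169 0.483
outer loop
vertex 2.842 -4.315 0.46
vertex 2.993 -3.976 0.073
vertex 2.158 -3.105 1.252
endloop
endfacet
facet normal 0.859 0.169 0.483
outer loop
vertex 2.158 -3.105 1.252
vertex 2.993 -3.976 0.073
vertex 2.309 -2.766 0.865
endloop
endfacet
facet normal -0.428 0.756 0.495
outer loop
vertex 2.158 -3.105 1.252
vertex 2.309 -2.766 0.865
vertex 1.678 -3.045 0.746
endloop
endfacet
facet normal 0.428 -0.756 -0.496
outer loop
vertex 2.993 -3.976 0.073
vertex 2.362 -4.255 -0.046
vertex 2.774 -3.801 -0.383
endloop
endfacet
facet normal 0.806 0.567 -0.170
outer loop
vertex 2.993 -3.976 0.073
vertex 2.774 -3.801 -0.383
vertex 2.309 -2.766 0.865
endloop
endfacet
facet normal 0.806 0.567 -0.170
outer loop
vertex 2.309 -2.766 0.865
vertex 2.774 -3.801 -0.383
vertex 2.09 -2.591 0.409
endloop
endfacet
facet normal -0.428 0.756 0.496
outer loop
vertex 2.309 -2.766 0.865
vertex 2.09 -2.591 0.409
vertex 1.678 -3.045 0.746
endloop
endfacet
facet normal 0.428 -0.756 -0.495
outer loop
vertex 2.774 -3.801 -0.383
vertex 2.362 -4.255 -0.046
vertex 2.314 -3.892 -0.642
endloop
endfacet
facet normal 0.282 0.632 -0.722
outer loop
vertex 2.774 -3.801 -0.383
vertex 2.314 -3.892 -0.642
vertex 2.09 -2.591 0.409
endloop
endfacet
facet normal 0.282 0.632 -0.722
outer loop
vertex 2.09 -2.591 0.409
vertex 2.314 -3.892 -0.642
vertex 1.63 -2.682 0.15
endloop
endfacet
facet normal -0.428 0.756 0.495
outer loop
vertex 2.09 -2.591 0.409
vertex 1.63 -2.682 0.15
vertex 1.678 -3.045 0.746
endloop
endfacet
facet normal 0.427 -0.756 -0.495
outer loop
vertex 2.314 -3.892 -0.642
vertex 2.362 -4.255 -0.046
vertex 1.882 -4.195 -0.552
endloop
endfacet
facet normal -0.407 0.328 -0.852
outer loop
vertex 2.314 -3.892 -0.642
vertex 1.882 -4.195 -0.552
vertex 1.63 -2.682 0.15
endloop
endfacet
facet normal -0.407 0.328 -0.852
outer loop
vertex 1.63 -2.682 0.15
vertex 1.882 -4.195 -0.552
vertex 1.198 -2.985 0.24
endloop
endfacet
facet normal -0.427 0.756 0.495
outer loop
vertex 1.63 -2.682 0.15
vertex 1.198 -2.985 0.24
vertex 1.678 -3.045 0.746
endloop
endfacet
facet normal 0.428 -0.756 -0.495
outer loop
vertex 1.882 -4.195 -0.552
vertex 2.362 -4.255 -0.046
vertex 1.731 -4.534 -0.165
endloop
endfacet
facet normal -0.859 -0.169 -0.483
outer loop
vertex 1.882 -4.195 -0.552
vertex 1.731 -4.534 -0.165
vertex 1.198 -2.985 0.24
endloop
endfacet
facet normal -0.859 -0.169 -0.483
outer loop
vertex 1.198 -2.985 0.24
vertex 1.731 -4.534 -0.165
vertex 1.047 -3.324 0.627
endloop
endfacet
facet normal -0.428 0.756 0.495
outer loop
vertex 1.198 -2.985 0.24
vertex 1.047 -3.324 0.627
vertex 1.678 -3.045 0.746
endloop
endfacet
facet normal 0.428 -0.756 -0.496
outer loop
vertex 1.731 -4.534 -0.165
vertex 2.362 -4.255 -0.046
vertex 1.95 -4.709 0.291
endloop
endfacet
facet normal -0.806 -0.567 0.170
outer loop
vertex 1.731 -4.534 -0.165
vertex 1.95 -4.709 0.291
vertex 1.047 -3.324 0.627
endloop
endfacet
facet normal -0.806 -0.567 0.170
outer loop
vertex 1.047 -3.324 0.627
vertex 1.95 -4.709 0.291
vertex 1.266 -3.499 1.083
endloop
endfacet
facet normal -0.428 0.756 0.496
outer loop
vertex 1.047 -3.324 0.627
vertex 1.266 -3.499 1.083
vertex 1.678 -3.045 0.746
endloop
endfacet
facet normal 0.428 -0.756 -0.495
outer loop
vertex 1.95 -4.709 0.291
vertex 2.362 -4.255 -0.046
vertex 2.41 -4.618 0.55
endloop
endfacet
facet normal -0.282 -0.632 0.722
outer loop
vertex 1.95 -4.709 0.291
vertex 2.41 -4.618 0.55
vertex 1.266 -3.499 1.083
endloop
endfacet
facet normal -0.282 -0.632 0.722
outer loop
vertex 1.266 -3.499 1.083
vertex 2.41 -4.618 0.55
vertex 1.726 -3.408 1.342
endloop
endfacet
facet normal -0.428 0.756 0.495
outer loop
vertex 1.266 -3.499 1.083
vertex 1.726 -3.408 1.342
vertex 1.678 -3.045 0.746
endloop
endfacet
facet normal 0.427 -0.756 -0.495
outer loop
vertex 2.41 -4.618 0.55
vertex 2.362 -4.255 -0.046
vertex 2.842 -4.315 0.46
endloop
endfacet
facet normal 0.407 -0.328 0.852
outer loop
vertex 2.41 -4.618 0.55
vertex 2.842 -4.315 0.46
vertex 1.726 -3.408 1.342
endloop
endfacet
facet normal 0.407 -0.328 0.852
outer loop
vertex 1.726 -3.408 1.342
vertex 2.842 -4.315 0.46
vertex 2.158 -3.105 1.252
endloop
endfacet
facet normal -0.427 0.756 0.495
outer loop
vertex 1.726 -3.408 1.342
vertex 2.158 -3.105 1.252
vertex 1.678 -3.045 0.746
endloop
endfacet
facet normal -0.690 -0.614 -0.383
outer loop
vertex 1.088 1.127 3.253
vertex 0.904 1.821 2.473
vertex 1.727 0.726 2.744
endloop
endfacet
facet normal 0.174 -0.655 0.735
outer loop
vertex 2.776 1.659 3.327
vertex 1.088 1.127 3.253
vertex 1.727 0.726 2.744
endloop
endfacet
facet normal -0.690 -0.614 -0.384
outer loop
vertex 1.727 0.726 2.744
vertex 0.904 1.821 2.473
vertex 1.543 1.42 1.965
endloop
endfacet
facet normal 0.703 -0.441 -0.559
outer loop
vertex 1.543 1.42 1.965
vertex 2.776 1.659 3.327
vertex 1.727 0.726 2.744
endloop
endfacet
facet normal -0.703 0.441 0.558
outer loop
vertex 1.088 1.127 3.253
vertex 1.953 2.754 3.056
vertex 0.904 1.821 2.473
endloop
endfacet
facet normal 0.174 -0.655 0.736
outer loop
vertex 2.137 2.06 3.835
vertex 1.088 1.127 3.253
vertex 2.776 1.659 3.327
endloop
endfacet
facet normal -0.702 0.441 0.559
outer loop
vertex 2.137 2.06 3.835
vertex 1.953 2.754 3.056
vertex 1.088 1.127 3.253
endloop
endfacet
facet normal -0.174 0.655 -0.735
outer loop
vertex 0.904 1.821 2.473
vertex 1.953 2.754 3.056
vertex 1.543 1.42 1.965
endloop
endfacet
facet normal 0.702 -0.441 -0.558
outer loop
vertex 2.592 2.353 2.547
vertex 2.776 1.659 3.327
vertex 1.543 1.42 1.965
endloop
endfacet
facet normal -0.175 0.655 -0.735
outer loop
vertex 1.543 1.42 1.965
vertex 1.953 2.754 3.056
vertex 2.592 2.353 2.547
endloop
endfacet
facet normal 0.690 0.614 0.383
outer loop
vertex 2.592 2.353 2.547
vertex 2.137 2.06 3.835
vertex 2.776 1.659 3.327
endloop
endfacet
facet normal 0.690 0.613 0.383
outer loop
vertex 1.953 2.754 3.056
vertex 2.137 2.06 3.835
vertex 2.592 2.353 2.547
endloop
endfacet

endsolid


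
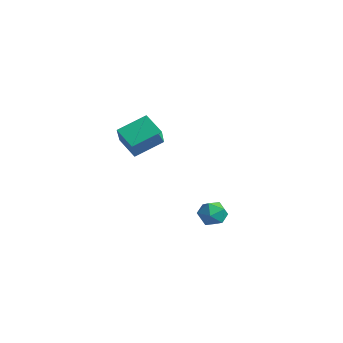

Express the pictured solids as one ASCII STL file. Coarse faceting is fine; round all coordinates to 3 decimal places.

solid 
facet normal 0.213 0.306 0.928
outer loop
vertex 3.451 0.71 -2.402
vertex 3.605 -0.197 -2.138
vertex 4.327 0.332 -2.478
endloop
endfacet
facet normal 0.387 0.806 0.448
outer loop
vertex 3.451 0.71 -2.402
vertex 4.327 0.332 -2.478
vertex 3.982 0.886 -3.178
endloop
endfacet
facet normal -0.202 0.976 0.083
outer loop
vertex 3.451 0.71 -2.402
vertex 3.982 0.886 -3.178
vertex 3.048 0.7 -3.269
endloop
endfacet
facet normal -0.740 0.582 0.337
outer loop
vertex 3.451 0.71 -2.402
vertex 3.048 0.7 -3.269
vertex 2.815 0.031 -2.627
endloop
endfacet
facet normal -0.483 0.168 0.859
outer loop
vertex 3.451 0.71 -2.402
vertex 2.815 0.031 -2.627
vertex 3.605 -0.197 -2.138
endloop
endfacet
facet normal 0.854 0.520 -0.009
outer loop
vertex 3.982 0.886 -3.178
vertex 4.327 0.332 -2.478
vertex 4.465 0.089 -3.393
endloop
endfacet
facet normal 0.573 -0.289 0.767
outer loop
vertex 4.327 0.332 -2.478
vertex 3.605 -0.197 -2.138
vertex 4.232 -0.58 -2.751
endloop
endfacet
facet normal -0.554 -0.513 0.656
outer loop
vertex 3.605 -0.197 -2.138
vertex 2.815 0.031 -2.627
vertex 3.298 -0.766 -2.842
endloop
endfacet
facet normal -0.970 0.157 -0.188
outer loop
vertex 2.815 0.031 -2.627
vertex 3.048 0.7 -3.269
vertex 2.953 -0.212 -3.542
endloop
endfacet
facet normal -0.100 0.795 -0.599
outer loop
vertex 3.048 0.7 -3.269
vertex 3.982 0.886 -3.178
vertex 3.675 0.317 -3.882
endloop
endfacet
facet normal 0.740 -0.582 -0.337
outer loop
vertex 3.829 -0.59 -3.618
vertex 4.465 0.089 -3.393
vertex 4.232 -0.58 -2.751
endloop
endfacet
facet normal 0.202 -0.976 -0.083
outer loop
vertex 3.829 -0.59 -3.618
vertex 4.232 -0.58 -2.751
vertex 3.298 -0.766 -2.842
endloop
endfacet
facet normal -0.387 -0.806 -0.448
outer loop
vertex 3.829 -0.59 -3.618
vertex 3.298 -0.766 -2.842
vertex 2.953 -0.212 -3.542
endloop
endfacet
facet normal -0.213 -0.306 -0.928
outer loop
vertex 3.829 -0.59 -3.618
vertex 2.953 -0.212 -3.542
vertex 3.675 0.317 -3.882
endloop
endfacet
facet normal 0.483 -0.168 -0.859
outer loop
vertex 3.829 -0.59 -3.618
vertex 3.675 0.317 -3.882
vertex 4.465 0.089 -3.393
endloop
endfacet
facet normal 0.970 -0.157 0.188
outer loop
vertex 4.232 -0.58 -2.751
vertex 4.465 0.089 -3.393
vertex 4.327 0.332 -2.478
endloop
endfacet
facet normal 0.100 -0.795 0.599
outer loop
vertex 3.298 -0.766 -2.842
vertex 4.232 -0.58 -2.751
vertex 3.605 -0.197 -2.138
endloop
endfacet
facet normal -0.854 -0.520 0.009
outer loop
vertex 2.953 -0.212 -3.542
vertex 3.298 -0.766 -2.842
vertex 2.815 0.031 -2.627
endloop
endfacet
facet normal -0.573 0.289 -0.767
outer loop
vertex 3.675 0.317 -3.882
vertex 2.953 -0.212 -3.542
vertex 3.048 0.7 -3.269
endloop
endfacet
facet normal 0.554 0.513 -0.656
outer loop
vertex 4.465 0.089 -3.393
vertex 3.675 0.317 -3.882
vertex 3.982 0.886 -3.178
endloop
endfacet
facet normal -0.831 -0.057 0.553
outer loop
vertex -3.534 0.96 1.83
vertex -4.572 1.909 0.366
vertex -3.978 -0.84 0.978
endloop
endfacet
facet normal 0.511 -0.467 0.721
outer loop
vertex -2.648 -0.749 0.094
vertex -3.534 0.96 1.83
vertex -3.978 -0.84 0.978
endloop
endfacet
facet normal -0.831 -0.056 0.553
outer loop
vertex -3.978 -0.84 0.978
vertex -4.572 1.909 0.366
vertex -5.016 0.109 -0.485
endloop
endfacet
facet normal -0.217 -0.882 -0.418
outer loop
vertex -5.016 0.109 -0.485
vertex -2.648 -0.749 0.094
vertex -3.978 -0.84 0.978
endloop
endfacet
facet normal 0.217 0.882 0.418
outer loop
vertex -3.534 0.96 1.83
vertex -3.242 2.0 -0.518
vertex -4.572 1.909 0.366
endloop
endfacet
facet normal 0.512 -0.467 0.721
outer loop
vertex -2.204 1.051 0.945
vertex -3.534 0.96 1.83
vertex -2.648 -0.749 0.094
endloop
endfacet
facet normal 0.218 0.882 0.418
outer loop
vertex -2.204 1.051 0.945
vertex -3.242 2.0 -0.518
vertex -3.534 0.96 1.83
endloop
endfacet
facet normal -0.511 0.467 -0.721
outer loop
vertex -4.572 1.909 0.366
vertex -3.242 2.0 -0.518
vertex -5.016 0.109 -0.485
endloop
endfacet
facet normal -0.218 -0.882 -0.418
outer loop
vertex -3.686 0.2 -1.37
vertex -2.648 -0.749 0.094
vertex -5.016 0.109 -0.485
endloop
endfacet
facet normal -0.512 0.467 -0.721
outer loop
vertex -5.016 0.109 -0.485
vertex -3.242 2.0 -0.518
vertex -3.686 0.2 -1.37
endloop
endfacet
facet normal 0.831 0.056 -0.553
outer loop
vertex -3.686 0.2 -1.37
vertex -2.204 1.051 0.945
vertex -2.648 -0.749 0.094
endloop
endfacet
facet normal 0.831 0.057 -0.553
outer loop
vertex -3.242 2.0 -0.518
vertex -2.204 1.051 0.945
vertex -3.686 0.2 -1.37
endloop
endfacet

endsolid


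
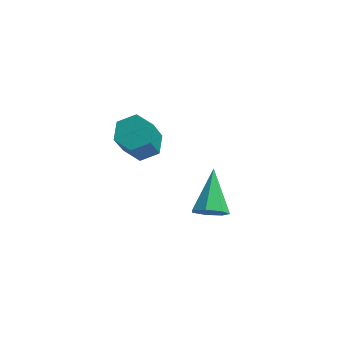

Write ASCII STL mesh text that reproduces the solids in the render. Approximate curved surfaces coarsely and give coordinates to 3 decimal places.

solid 
facet normal 0.024 0.522 -0.853
outer loop
vertex -0.089 3.64 1.963
vertex -0.755 3.256 1.709
vertex -0.82 3.945 2.129
endloop
endfacet
facet normal 0.428 0.765 0.481
outer loop
vertex -0.089 3.64 1.963
vertex -0.82 3.945 2.129
vertex -0.139 2.549 3.745
endloop
endfacet
facet normal 0.428 0.765 0.481
outer loop
vertex -0.139 2.549 3.745
vertex -0.82 3.945 2.129
vertex -0.87 2.854 3.911
endloop
endfacet
facet normal -0.024 -0.521 0.853
outer loop
vertex -0.139 2.549 3.745
vertex -0.87 2.854 3.911
vertex -0.805 2.164 3.491
endloop
endfacet
facet normal 0.024 0.522 -0.853
outer loop
vertex -0.82 3.945 2.129
vertex -0.755 3.256 1.709
vertex -1.487 3.561 1.875
endloop
endfacet
facet normal -0.568 0.709 0.418
outer loop
vertex -0.82 3.945 2.129
vertex -1.487 3.561 1.875
vertex -0.87 2.854 3.911
endloop
endfacet
facet normal -0.568 0.709 0.418
outer loop
vertex -0.87 2.854 3.911
vertex -1.487 3.561 1.875
vertex -1.537 2.47 3.657
endloop
endfacet
facet normal -0.025 -0.521 0.853
outer loop
vertex -0.87 2.854 3.911
vertex -1.537 2.47 3.657
vertex -0.805 2.164 3.491
endloop
endfacet
facet normal 0.024 0.521 -0.853
outer loop
vertex -1.487 3.561 1.875
vertex -0.755 3.256 1.709
vertex -1.421 2.871 1.455
endloop
endfacet
facet normal -0.996 -0.057 -0.063
outer loop
vertex -1.487 3.561 1.875
vertex -1.421 2.871 1.455
vertex -1.537 2.47 3.657
endloop
endfacet
facet normal -0.996 -0.057 -0.063
outer loop
vertex -1.537 2.47 3.657
vertex -1.421 2.871 1.455
vertex -1.471 1.78 3.237
endloop
endfacet
facet normal -0.025 -0.522 0.853
outer loop
vertex -1.537 2.47 3.657
vertex -1.471 1.78 3.237
vertex -0.805 2.164 3.491
endloop
endfacet
facet normal 0.024 0.521 -0.853
outer loop
vertex -1.421 2.871 1.455
vertex -0.755 3.256 1.709
vertex -0.69 2.566 1.289
endloop
endfacet
facet normal -0.428 -0.765 -0.481
outer loop
vertex -1.421 2.871 1.455
vertex -0.69 2.566 1.289
vertex -1.471 1.78 3.237
endloop
endfacet
facet normal -0.428 -0.765 -0.481
outer loop
vertex -1.471 1.78 3.237
vertex -0.69 2.566 1.289
vertex -0.74 1.475 3.071
endloop
endfacet
facet normal -0.024 -0.522 0.853
outer loop
vertex -1.471 1.78 3.237
vertex -0.74 1.475 3.071
vertex -0.805 2.164 3.491
endloop
endfacet
facet normal 0.025 0.521 -0.853
outer loop
vertex -0.69 2.566 1.289
vertex -0.755 3.256 1.709
vertex -0.023 2.95 1.543
endloop
endfacet
facet normal 0.568 -0.709 -0.418
outer loop
vertex -0.69 2.566 1.289
vertex -0.023 2.95 1.543
vertex -0.74 1.475 3.071
endloop
endfacet
facet normal 0.568 -0.709 -0.418
outer loop
vertex -0.74 1.475 3.071
vertex -0.023 2.95 1.543
vertex -0.073 1.859 3.325
endloop
endfacet
facet normal -0.024 -0.522 0.853
outer loop
vertex -0.74 1.475 3.071
vertex -0.073 1.859 3.325
vertex -0.805 2.164 3.491
endloop
endfacet
facet normal 0.025 0.522 -0.853
outer loop
vertex -0.023 2.95 1.543
vertex -0.755 3.256 1.709
vertex -0.089 3.64 1.963
endloop
endfacet
facet normal 0.996 0.057 0.063
outer loop
vertex -0.023 2.95 1.543
vertex -0.089 3.64 1.963
vertex -0.073 1.859 3.325
endloop
endfacet
facet normal 0.996 0.057 0.063
outer loop
vertex -0.073 1.859 3.325
vertex -0.089 3.64 1.963
vertex -0.139 2.549 3.745
endloop
endfacet
facet normal -0.024 -0.521 0.853
outer loop
vertex -0.073 1.859 3.325
vertex -0.139 2.549 3.745
vertex -0.805 2.164 3.491
endloop
endfacet
facet normal 0.127 -0.832 -0.540
outer loop
vertex 2.737 3.101 -1.899
vertex 1.978 2.97 -1.875
vertex 2.381 3.369 -2.396
endloop
endfacet
facet normal 0.750 0.632 -0.196
outer loop
vertex 2.737 3.101 -1.899
vertex 2.381 3.369 -2.396
vertex 1.722 4.65 -0.785
endloop
endfacet
facet normal 0.127 -0.833 -0.539
outer loop
vertex 2.381 3.369 -2.396
vertex 1.978 2.97 -1.875
vertex 1.722 3.337 -2.502
endloop
endfacet
facet normal 0.059 0.793 -0.606
outer loop
vertex 2.381 3.369 -2.396
vertex 1.722 3.337 -2.502
vertex 1.722 4.65 -0.785
endloop
endfacet
facet normal 0.128 -0.832 -0.539
outer loop
vertex 1.722 3.337 -2.502
vertex 1.978 2.97 -1.875
vertex 1.256 3.028 -2.136
endloop
endfacet
facet normal -0.708 0.561 -0.429
outer loop
vertex 1.722 3.337 -2.502
vertex 1.256 3.028 -2.136
vertex 1.722 4.65 -0.785
endloop
endfacet
facet normal 0.128 -0.832 -0.540
outer loop
vertex 1.256 3.028 -2.136
vertex 1.978 2.97 -1.875
vertex 1.334 2.675 -1.574
endloop
endfacet
facet normal -0.973 0.110 0.204
outer loop
vertex 1.256 3.028 -2.136
vertex 1.334 2.675 -1.574
vertex 1.722 4.65 -0.785
endloop
endfacet
facet normal 0.128 -0.831 -0.541
outer loop
vertex 1.334 2.675 -1.574
vertex 1.978 2.97 -1.875
vertex 1.897 2.544 -1.239
endloop
endfacet
facet normal -0.536 -0.220 0.815
outer loop
vertex 1.334 2.675 -1.574
vertex 1.897 2.544 -1.239
vertex 1.722 4.65 -0.785
endloop
endfacet
facet normal 0.126 -0.832 -0.541
outer loop
vertex 1.897 2.544 -1.239
vertex 1.978 2.97 -1.875
vertex 2.522 2.733 -1.384
endloop
endfacet
facet normal 0.274 -0.181 0.945
outer loop
vertex 1.897 2.544 -1.239
vertex 2.522 2.733 -1.384
vertex 1.722 4.65 -0.785
endloop
endfacet
facet normal 0.126 -0.831 -0.541
outer loop
vertex 2.522 2.733 -1.384
vertex 1.978 2.97 -1.875
vertex 2.737 3.101 -1.899
endloop
endfacet
facet normal 0.846 0.198 0.495
outer loop
vertex 2.522 2.733 -1.384
vertex 2.737 3.101 -1.899
vertex 1.722 4.65 -0.785
endloop
endfacet

endsolid


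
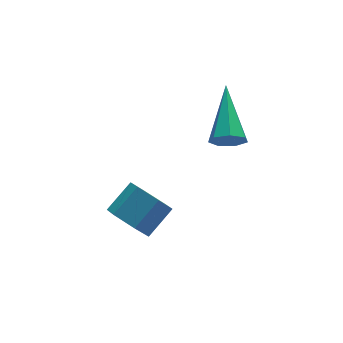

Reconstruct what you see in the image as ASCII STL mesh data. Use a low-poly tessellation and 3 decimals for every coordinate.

solid 
facet normal -0.374 -0.813 -0.446
outer loop
vertex 1.339 -3.309 1.922
vertex 0.943 -2.946 1.593
vertex 1.525 -3.13 1.44
endloop
endfacet
facet normal 0.929 -0.261 0.262
outer loop
vertex 1.339 -3.309 1.922
vertex 1.525 -3.13 1.44
vertex 1.757 -1.174 2.567
endloop
endfacet
facet normal -0.374 -0.813 -0.446
outer loop
vertex 1.525 -3.13 1.44
vertex 0.943 -2.946 1.593
vertex 1.273 -2.813 1.074
endloop
endfacet
facet normal 0.873 0.162 -0.461
outer loop
vertex 1.525 -3.13 1.44
vertex 1.273 -2.813 1.074
vertex 1.757 -1.174 2.567
endloop
endfacet
facet normal -0.374 -0.813 -0.446
outer loop
vertex 1.273 -2.813 1.074
vertex 0.943 -2.946 1.593
vertex 0.772 -2.596 1.098
endloop
endfacet
facet normal 0.231 0.617 -0.752
outer loop
vertex 1.273 -2.813 1.074
vertex 0.772 -2.596 1.098
vertex 1.757 -1.174 2.567
endloop
endfacet
facet normal -0.373 -0.813 -0.446
outer loop
vertex 0.772 -2.596 1.098
vertex 0.943 -2.946 1.593
vertex 0.399 -2.643 1.496
endloop
endfacet
facet normal -0.515 0.762 -0.393
outer loop
vertex 0.772 -2.596 1.098
vertex 0.399 -2.643 1.496
vertex 1.757 -1.174 2.567
endloop
endfacet
facet normal -0.374 -0.814 -0.446
outer loop
vertex 0.399 -2.643 1.496
vertex 0.943 -2.946 1.593
vertex 0.436 -2.918 1.967
endloop
endfacet
facet normal -0.801 0.487 0.347
outer loop
vertex 0.399 -2.643 1.496
vertex 0.436 -2.918 1.967
vertex 1.757 -1.174 2.567
endloop
endfacet
facet normal -0.375 -0.812 -0.447
outer loop
vertex 0.436 -2.918 1.967
vertex 0.943 -2.946 1.593
vertex 0.854 -3.215 2.156
endloop
endfacet
facet normal -0.413 -0.001 0.911
outer loop
vertex 0.436 -2.918 1.967
vertex 0.854 -3.215 2.156
vertex 1.757 -1.174 2.567
endloop
endfacet
facet normal -0.373 -0.813 -0.447
outer loop
vertex 0.854 -3.215 2.156
vertex 0.943 -2.946 1.593
vertex 1.339 -3.309 1.922
endloop
endfacet
facet normal 0.356 -0.333 0.873
outer loop
vertex 0.854 -3.215 2.156
vertex 1.339 -3.309 1.922
vertex 1.757 -1.174 2.567
endloop
endfacet
facet normal -0.790 -0.270 -0.550
outer loop
vertex -2.569 -4.575 -0.178
vertex -2.954 -3.912 0.05
vertex -2.499 -3.904 -0.608
endloop
endfacet
facet normal 0.606 -0.473 -0.639
outer loop
vertex -2.569 -4.575 -0.178
vertex -2.499 -3.904 -0.608
vertex -1.621 -4.252 0.482
endloop
endfacet
facet normal 0.606 -0.473 -0.639
outer loop
vertex -1.621 -4.252 0.482
vertex -2.499 -3.904 -0.608
vertex -1.55 -3.581 0.053
endloop
endfacet
facet normal 0.790 0.269 0.551
outer loop
vertex -1.621 -4.252 0.482
vertex -1.55 -3.581 0.053
vertex -2.006 -3.588 0.71
endloop
endfacet
facet normal -0.791 -0.270 -0.550
outer loop
vertex -2.499 -3.904 -0.608
vertex -2.954 -3.912 0.05
vertex -2.884 -3.24 -0.38
endloop
endfacet
facet normal 0.380 0.490 -0.785
outer loop
vertex -2.499 -3.904 -0.608
vertex -2.884 -3.24 -0.38
vertex -1.55 -3.581 0.053
endloop
endfacet
facet normal 0.380 0.490 -0.785
outer loop
vertex -1.55 -3.581 0.053
vertex -2.884 -3.24 -0.38
vertex -1.935 -2.917 0.281
endloop
endfacet
facet normal 0.790 0.269 0.551
outer loop
vertex -1.55 -3.581 0.053
vertex -1.935 -2.917 0.281
vertex -2.006 -3.588 0.71
endloop
endfacet
facet normal -0.791 -0.270 -0.550
outer loop
vertex -2.884 -3.24 -0.38
vertex -2.954 -3.912 0.05
vertex -3.339 -3.248 0.278
endloop
endfacet
facet normal -0.227 0.963 -0.145
outer loop
vertex -2.884 -3.24 -0.38
vertex -3.339 -3.248 0.278
vertex -1.935 -2.917 0.281
endloop
endfacet
facet normal -0.227 0.963 -0.146
outer loop
vertex -1.935 -2.917 0.281
vertex -3.339 -3.248 0.278
vertex -2.391 -2.925 0.938
endloop
endfacet
facet normal 0.790 0.269 0.551
outer loop
vertex -1.935 -2.917 0.281
vertex -2.391 -2.925 0.938
vertex -2.006 -3.588 0.71
endloop
endfacet
facet normal -0.790 -0.269 -0.551
outer loop
vertex -3.339 -3.248 0.278
vertex -2.954 -3.912 0.05
vertex -3.41 -3.919 0.707
endloop
endfacet
facet normal -0.606 0.473 0.639
outer loop
vertex -3.339 -3.248 0.278
vertex -3.41 -3.919 0.707
vertex -2.391 -2.925 0.938
endloop
endfacet
facet normal -0.606 0.473 0.639
outer loop
vertex -2.391 -2.925 0.938
vertex -3.41 -3.919 0.707
vertex -2.461 -3.596 1.368
endloop
endfacet
facet normal 0.790 0.270 0.550
outer loop
vertex -2.391 -2.925 0.938
vertex -2.461 -3.596 1.368
vertex -2.006 -3.588 0.71
endloop
endfacet
facet normal -0.790 -0.269 -0.551
outer loop
vertex -3.41 -3.919 0.707
vertex -2.954 -3.912 0.05
vertex -3.025 -4.583 0.479
endloop
endfacet
facet normal -0.380 -0.490 0.785
outer loop
vertex -3.41 -3.919 0.707
vertex -3.025 -4.583 0.479
vertex -2.461 -3.596 1.368
endloop
endfacet
facet normal -0.380 -0.490 0.785
outer loop
vertex -2.461 -3.596 1.368
vertex -3.025 -4.583 0.479
vertex -2.076 -4.26 1.14
endloop
endfacet
facet normal 0.791 0.270 0.550
outer loop
vertex -2.461 -3.596 1.368
vertex -2.076 -4.26 1.14
vertex -2.006 -3.588 0.71
endloop
endfacet
facet normal -0.790 -0.269 -0.551
outer loop
vertex -3.025 -4.583 0.479
vertex -2.954 -3.912 0.05
vertex -2.569 -4.575 -0.178
endloop
endfacet
facet normal 0.226 -0.963 0.145
outer loop
vertex -3.025 -4.583 0.479
vertex -2.569 -4.575 -0.178
vertex -2.076 -4.26 1.14
endloop
endfacet
facet normal 0.227 -0.963 0.145
outer loop
vertex -2.076 -4.26 1.14
vertex -2.569 -4.575 -0.178
vertex -1.621 -4.252 0.482
endloop
endfacet
facet normal 0.791 0.270 0.550
outer loop
vertex -2.076 -4.26 1.14
vertex -1.621 -4.252 0.482
vertex -2.006 -3.588 0.71
endloop
endfacet

endsolid


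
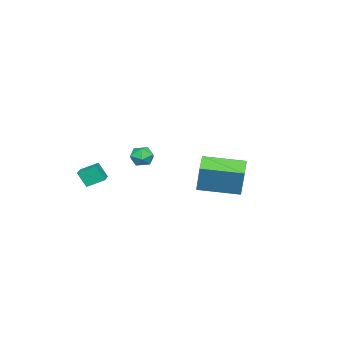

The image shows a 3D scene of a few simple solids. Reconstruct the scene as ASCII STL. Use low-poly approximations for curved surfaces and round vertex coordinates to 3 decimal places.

solid 
facet normal -0.891 -0.305 0.335
outer loop
vertex 1.938 2.196 4.386
vertex 1.176 4.148 4.138
vertex 1.472 1.812 2.797
endloop
endfacet
facet normal 0.361 -0.925 0.118
outer loop
vertex 2.524 2.172 2.402
vertex 1.938 2.196 4.386
vertex 1.472 1.812 2.797
endloop
endfacet
facet normal -0.891 -0.305 0.335
outer loop
vertex 1.472 1.812 2.797
vertex 1.176 4.148 4.138
vertex 0.71 3.764 2.549
endloop
endfacet
facet normal -0.274 -0.226 -0.935
outer loop
vertex 0.71 3.764 2.549
vertex 2.524 2.172 2.402
vertex 1.472 1.812 2.797
endloop
endfacet
facet normal 0.274 0.226 0.935
outer loop
vertex 1.938 2.196 4.386
vertex 2.228 4.508 3.743
vertex 1.176 4.148 4.138
endloop
endfacet
facet normal 0.361 -0.925 0.118
outer loop
vertex 2.99 2.556 3.991
vertex 1.938 2.196 4.386
vertex 2.524 2.172 2.402
endloop
endfacet
facet normal 0.274 0.226 0.935
outer loop
vertex 2.99 2.556 3.991
vertex 2.228 4.508 3.743
vertex 1.938 2.196 4.386
endloop
endfacet
facet normal -0.361 0.925 -0.118
outer loop
vertex 1.176 4.148 4.138
vertex 2.228 4.508 3.743
vertex 0.71 3.764 2.549
endloop
endfacet
facet normal -0.274 -0.226 -0.935
outer loop
vertex 1.762 4.124 2.154
vertex 2.524 2.172 2.402
vertex 0.71 3.764 2.549
endloop
endfacet
facet normal -0.361 0.925 -0.118
outer loop
vertex 0.71 3.764 2.549
vertex 2.228 4.508 3.743
vertex 1.762 4.124 2.154
endloop
endfacet
facet normal 0.891 0.305 -0.335
outer loop
vertex 1.762 4.124 2.154
vertex 2.99 2.556 3.991
vertex 2.524 2.172 2.402
endloop
endfacet
facet normal 0.891 0.305 -0.335
outer loop
vertex 2.228 4.508 3.743
vertex 2.99 2.556 3.991
vertex 1.762 4.124 2.154
endloop
endfacet
facet normal -0.939 -0.326 -0.107
outer loop
vertex 3.456 -3.536 3.075
vertex 3.119 -2.72 3.545
vertex 3.392 -3.073 2.225
endloop
endfacet
facet normal 0.336 -0.816 -0.470
outer loop
vertex 4.181 -2.8 2.315
vertex 3.456 -3.536 3.075
vertex 3.392 -3.073 2.225
endloop
endfacet
facet normal -0.939 -0.326 -0.107
outer loop
vertex 3.392 -3.073 2.225
vertex 3.119 -2.72 3.545
vertex 3.055 -2.257 2.695
endloop
endfacet
facet normal -0.065 0.478 -0.876
outer loop
vertex 3.055 -2.257 2.695
vertex 4.181 -2.8 2.315
vertex 3.392 -3.073 2.225
endloop
endfacet
facet normal 0.065 -0.478 0.876
outer loop
vertex 3.456 -3.536 3.075
vertex 3.908 -2.447 3.635
vertex 3.119 -2.72 3.545
endloop
endfacet
facet normal 0.336 -0.816 -0.470
outer loop
vertex 4.245 -3.263 3.165
vertex 3.456 -3.536 3.075
vertex 4.181 -2.8 2.315
endloop
endfacet
facet normal 0.065 -0.478 0.876
outer loop
vertex 4.245 -3.263 3.165
vertex 3.908 -2.447 3.635
vertex 3.456 -3.536 3.075
endloop
endfacet
facet normal -0.336 0.816 0.470
outer loop
vertex 3.119 -2.72 3.545
vertex 3.908 -2.447 3.635
vertex 3.055 -2.257 2.695
endloop
endfacet
facet normal -0.065 0.478 -0.876
outer loop
vertex 3.844 -1.984 2.785
vertex 4.181 -2.8 2.315
vertex 3.055 -2.257 2.695
endloop
endfacet
facet normal -0.336 0.816 0.470
outer loop
vertex 3.055 -2.257 2.695
vertex 3.908 -2.447 3.635
vertex 3.844 -1.984 2.785
endloop
endfacet
facet normal 0.939 0.326 0.107
outer loop
vertex 3.844 -1.984 2.785
vertex 4.245 -3.263 3.165
vertex 4.181 -2.8 2.315
endloop
endfacet
facet normal 0.939 0.326 0.107
outer loop
vertex 3.908 -2.447 3.635
vertex 4.245 -3.263 3.165
vertex 3.844 -1.984 2.785
endloop
endfacet
facet normal -0.973 0.111 0.204
outer loop
vertex -1.715 -2.214 2.404
vertex -1.77 -2.906 2.52
vertex -1.609 -2.472 3.051
endloop
endfacet
facet normal -0.607 0.699 0.378
outer loop
vertex -1.715 -2.214 2.404
vertex -1.609 -2.472 3.051
vertex -1.186 -1.968 2.799
endloop
endfacet
facet normal -0.280 0.937 -0.209
outer loop
vertex -1.715 -2.214 2.404
vertex -1.186 -1.968 2.799
vertex -1.085 -2.091 2.113
endloop
endfacet
facet normal -0.442 0.498 -0.746
outer loop
vertex -1.715 -2.214 2.404
vertex -1.085 -2.091 2.113
vertex -1.446 -2.671 1.94
endloop
endfacet
facet normal -0.871 -0.013 -0.492
outer loop
vertex -1.715 -2.214 2.404
vertex -1.446 -2.671 1.94
vertex -1.77 -2.906 2.52
endloop
endfacet
facet normal -0.106 0.514 0.851
outer loop
vertex -1.186 -1.968 2.799
vertex -1.609 -2.472 3.051
vertex -0.914 -2.509 3.16
endloop
endfacet
facet normal -0.698 -0.437 0.568
outer loop
vertex -1.609 -2.472 3.051
vertex -1.77 -2.906 2.52
vertex -1.275 -3.089 2.987
endloop
endfacet
facet normal -0.532 -0.639 -0.556
outer loop
vertex -1.77 -2.906 2.52
vertex -1.446 -2.671 1.94
vertex -1.174 -3.212 2.301
endloop
endfacet
facet normal 0.162 0.188 -0.969
outer loop
vertex -1.446 -2.671 1.94
vertex -1.085 -2.091 2.113
vertex -0.751 -2.708 2.049
endloop
endfacet
facet normal 0.426 0.900 -0.099
outer loop
vertex -1.085 -2.091 2.113
vertex -1.186 -1.968 2.799
vertex -0.59 -2.274 2.58
endloop
endfacet
facet normal 0.442 -0.498 0.746
outer loop
vertex -0.645 -2.966 2.696
vertex -0.914 -2.509 3.16
vertex -1.275 -3.089 2.987
endloop
endfacet
facet normal 0.280 -0.937 0.209
outer loop
vertex -0.645 -2.966 2.696
vertex -1.275 -3.089 2.987
vertex -1.174 -3.212 2.301
endloop
endfacet
facet normal 0.607 -0.699 -0.378
outer loop
vertex -0.645 -2.966 2.696
vertex -1.174 -3.212 2.301
vertex -0.751 -2.708 2.049
endloop
endfacet
facet normal 0.973 -0.111 -0.204
outer loop
vertex -0.645 -2.966 2.696
vertex -0.751 -2.708 2.049
vertex -0.59 -2.274 2.58
endloop
endfacet
facet normal 0.871 0.013 0.492
outer loop
vertex -0.645 -2.966 2.696
vertex -0.59 -2.274 2.58
vertex -0.914 -2.509 3.16
endloop
endfacet
facet normal -0.162 -0.188 0.969
outer loop
vertex -1.275 -3.089 2.987
vertex -0.914 -2.509 3.16
vertex -1.609 -2.472 3.051
endloop
endfacet
facet normal -0.426 -0.900 0.099
outer loop
vertex -1.174 -3.212 2.301
vertex -1.275 -3.089 2.987
vertex -1.77 -2.906 2.52
endloop
endfacet
facet normal 0.106 -0.514 -0.851
outer loop
vertex -0.751 -2.708 2.049
vertex -1.174 -3.212 2.301
vertex -1.446 -2.671 1.94
endloop
endfacet
facet normal 0.698 0.437 -0.568
outer loop
vertex -0.59 -2.274 2.58
vertex -0.751 -2.708 2.049
vertex -1.085 -2.091 2.113
endloop
endfacet
facet normal 0.532 0.639 0.556
outer loop
vertex -0.914 -2.509 3.16
vertex -0.59 -2.274 2.58
vertex -1.186 -1.968 2.799
endloop
endfacet

endsolid


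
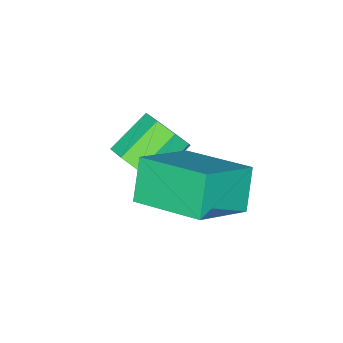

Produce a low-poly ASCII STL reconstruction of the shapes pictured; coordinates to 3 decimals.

solid 
facet normal -0.535 -0.230 0.813
outer loop
vertex -1.485 -0.873 1.068
vertex -1.445 1.218 1.685
vertex -3.123 -0.55 0.08
endloop
endfacet
facet normal -0.018 -0.959 -0.283
outer loop
vertex -2.395 -0.238 -1.025
vertex -1.485 -0.873 1.068
vertex -3.123 -0.55 0.08
endloop
endfacet
facet normal -0.535 -0.230 0.813
outer loop
vertex -3.123 -0.55 0.08
vertex -1.445 1.218 1.685
vertex -3.083 1.541 0.697
endloop
endfacet
facet normal -0.844 0.166 -0.509
outer loop
vertex -3.083 1.541 0.697
vertex -2.395 -0.238 -1.025
vertex -3.123 -0.55 0.08
endloop
endfacet
facet normal 0.844 -0.166 0.509
outer loop
vertex -1.485 -0.873 1.068
vertex -0.717 1.53 0.58
vertex -1.445 1.218 1.685
endloop
endfacet
facet normal -0.018 -0.959 -0.283
outer loop
vertex -0.757 -0.561 -0.037
vertex -1.485 -0.873 1.068
vertex -2.395 -0.238 -1.025
endloop
endfacet
facet normal 0.844 -0.166 0.509
outer loop
vertex -0.757 -0.561 -0.037
vertex -0.717 1.53 0.58
vertex -1.485 -0.873 1.068
endloop
endfacet
facet normal 0.018 0.959 0.283
outer loop
vertex -1.445 1.218 1.685
vertex -0.717 1.53 0.58
vertex -3.083 1.541 0.697
endloop
endfacet
facet normal -0.844 0.166 -0.509
outer loop
vertex -2.355 1.853 -0.408
vertex -2.395 -0.238 -1.025
vertex -3.083 1.541 0.697
endloop
endfacet
facet normal 0.018 0.959 0.283
outer loop
vertex -3.083 1.541 0.697
vertex -0.717 1.53 0.58
vertex -2.355 1.853 -0.408
endloop
endfacet
facet normal 0.535 0.230 -0.813
outer loop
vertex -2.355 1.853 -0.408
vertex -0.757 -0.561 -0.037
vertex -2.395 -0.238 -1.025
endloop
endfacet
facet normal 0.535 0.230 -0.813
outer loop
vertex -0.717 1.53 0.58
vertex -0.757 -0.561 -0.037
vertex -2.355 1.853 -0.408
endloop
endfacet
facet normal 0.825 -0.211 -0.525
outer loop
vertex -1.885 -1.774 0.106
vertex -2.308 -1.714 -0.583
vertex -1.884 -1.198 -0.124
endloop
endfacet
facet normal 0.565 0.305 0.767
outer loop
vertex -1.885 -1.774 0.106
vertex -1.884 -1.198 -0.124
vertex -3.09 -1.467 0.871
endloop
endfacet
facet normal 0.565 0.304 0.767
outer loop
vertex -3.09 -1.467 0.871
vertex -1.884 -1.198 -0.124
vertex -3.089 -0.891 0.642
endloop
endfacet
facet normal -0.825 0.210 0.525
outer loop
vertex -3.09 -1.467 0.871
vertex -3.089 -0.891 0.642
vertex -3.512 -1.406 0.183
endloop
endfacet
facet normal 0.825 -0.211 -0.525
outer loop
vertex -1.884 -1.198 -0.124
vertex -2.308 -1.714 -0.583
vertex -2.131 -0.924 -0.622
endloop
endfacet
facet normal 0.401 0.872 0.281
outer loop
vertex -1.884 -1.198 -0.124
vertex -2.131 -0.924 -0.622
vertex -3.089 -0.891 0.642
endloop
endfacet
facet normal 0.401 0.872 0.281
outer loop
vertex -3.089 -0.891 0.642
vertex -2.131 -0.924 -0.622
vertex -3.335 -0.617 0.144
endloop
endfacet
facet normal -0.825 0.211 0.524
outer loop
vertex -3.089 -0.891 0.642
vertex -3.335 -0.617 0.144
vertex -3.512 -1.406 0.183
endloop
endfacet
facet normal 0.824 -0.211 -0.525
outer loop
vertex -2.131 -0.924 -0.622
vertex -2.308 -1.714 -0.583
vertex -2.482 -1.113 -1.097
endloop
endfacet
facet normal 0.001 0.929 -0.370
outer loop
vertex -2.131 -0.924 -0.622
vertex -2.482 -1.113 -1.097
vertex -3.335 -0.617 0.144
endloop
endfacet
facet normal 0.003 0.929 -0.369
outer loop
vertex -3.335 -0.617 0.144
vertex -2.482 -1.113 -1.097
vertex -3.686 -0.805 -0.332
endloop
endfacet
facet normal -0.825 0.211 0.525
outer loop
vertex -3.335 -0.617 0.144
vertex -3.686 -0.805 -0.332
vertex -3.512 -1.406 0.183
endloop
endfacet
facet normal 0.825 -0.210 -0.525
outer loop
vertex -2.482 -1.113 -1.097
vertex -2.308 -1.714 -0.583
vertex -2.73 -1.653 -1.271
endloop
endfacet
facet normal -0.398 0.442 -0.804
outer loop
vertex -2.482 -1.113 -1.097
vertex -2.73 -1.653 -1.271
vertex -3.686 -0.805 -0.332
endloop
endfacet
facet normal -0.398 0.442 -0.804
outer loop
vertex -3.686 -0.805 -0.332
vertex -2.73 -1.653 -1.271
vertex -3.935 -1.346 -0.506
endloop
endfacet
facet normal -0.825 0.211 0.525
outer loop
vertex -3.686 -0.805 -0.332
vertex -3.935 -1.346 -0.506
vertex -3.512 -1.406 0.183
endloop
endfacet
facet normal 0.825 -0.210 -0.525
outer loop
vertex -2.73 -1.653 -1.271
vertex -2.308 -1.714 -0.583
vertex -2.731 -2.229 -1.042
endloop
endfacet
facet normal -0.565 -0.304 -0.767
outer loop
vertex -2.73 -1.653 -1.271
vertex -2.731 -2.229 -1.042
vertex -3.935 -1.346 -0.506
endloop
endfacet
facet normal -0.565 -0.305 -0.767
outer loop
vertex -3.935 -1.346 -0.506
vertex -2.731 -2.229 -1.042
vertex -3.936 -1.922 -0.276
endloop
endfacet
facet normal -0.825 0.211 0.525
outer loop
vertex -3.935 -1.346 -0.506
vertex -3.936 -1.922 -0.276
vertex -3.512 -1.406 0.183
endloop
endfacet
facet normal 0.825 -0.211 -0.524
outer loop
vertex -2.731 -2.229 -1.042
vertex -2.308 -1.714 -0.583
vertex -2.485 -2.503 -0.544
endloop
endfacet
facet normal -0.401 -0.872 -0.282
outer loop
vertex -2.731 -2.229 -1.042
vertex -2.485 -2.503 -0.544
vertex -3.936 -1.922 -0.276
endloop
endfacet
facet normal -0.401 -0.872 -0.281
outer loop
vertex -3.936 -1.922 -0.276
vertex -2.485 -2.503 -0.544
vertex -3.689 -2.196 0.222
endloop
endfacet
facet normal -0.825 0.211 0.525
outer loop
vertex -3.936 -1.922 -0.276
vertex -3.689 -2.196 0.222
vertex -3.512 -1.406 0.183
endloop
endfacet
facet normal 0.825 -0.211 -0.525
outer loop
vertex -2.485 -2.503 -0.544
vertex -2.308 -1.714 -0.583
vertex -2.134 -2.315 -0.068
endloop
endfacet
facet normal -0.002 -0.929 0.369
outer loop
vertex -2.485 -2.503 -0.544
vertex -2.134 -2.315 -0.068
vertex -3.689 -2.196 0.222
endloop
endfacet
facet normal -0.002 -0.929 0.371
outer loop
vertex -3.689 -2.196 0.222
vertex -2.134 -2.315 -0.068
vertex -3.338 -2.007 0.697
endloop
endfacet
facet normal -0.824 0.211 0.525
outer loop
vertex -3.689 -2.196 0.222
vertex -3.338 -2.007 0.697
vertex -3.512 -1.406 0.183
endloop
endfacet
facet normal 0.825 -0.211 -0.525
outer loop
vertex -2.134 -2.315 -0.068
vertex -2.308 -1.714 -0.583
vertex -1.885 -1.774 0.106
endloop
endfacet
facet normal 0.398 -0.442 0.804
outer loop
vertex -2.134 -2.315 -0.068
vertex -1.885 -1.774 0.106
vertex -3.338 -2.007 0.697
endloop
endfacet
facet normal 0.398 -0.442 0.804
outer loop
vertex -3.338 -2.007 0.697
vertex -1.885 -1.774 0.106
vertex -3.09 -1.467 0.871
endloop
endfacet
facet normal -0.825 0.210 0.525
outer loop
vertex -3.338 -2.007 0.697
vertex -3.09 -1.467 0.871
vertex -3.512 -1.406 0.183
endloop
endfacet

endsolid
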